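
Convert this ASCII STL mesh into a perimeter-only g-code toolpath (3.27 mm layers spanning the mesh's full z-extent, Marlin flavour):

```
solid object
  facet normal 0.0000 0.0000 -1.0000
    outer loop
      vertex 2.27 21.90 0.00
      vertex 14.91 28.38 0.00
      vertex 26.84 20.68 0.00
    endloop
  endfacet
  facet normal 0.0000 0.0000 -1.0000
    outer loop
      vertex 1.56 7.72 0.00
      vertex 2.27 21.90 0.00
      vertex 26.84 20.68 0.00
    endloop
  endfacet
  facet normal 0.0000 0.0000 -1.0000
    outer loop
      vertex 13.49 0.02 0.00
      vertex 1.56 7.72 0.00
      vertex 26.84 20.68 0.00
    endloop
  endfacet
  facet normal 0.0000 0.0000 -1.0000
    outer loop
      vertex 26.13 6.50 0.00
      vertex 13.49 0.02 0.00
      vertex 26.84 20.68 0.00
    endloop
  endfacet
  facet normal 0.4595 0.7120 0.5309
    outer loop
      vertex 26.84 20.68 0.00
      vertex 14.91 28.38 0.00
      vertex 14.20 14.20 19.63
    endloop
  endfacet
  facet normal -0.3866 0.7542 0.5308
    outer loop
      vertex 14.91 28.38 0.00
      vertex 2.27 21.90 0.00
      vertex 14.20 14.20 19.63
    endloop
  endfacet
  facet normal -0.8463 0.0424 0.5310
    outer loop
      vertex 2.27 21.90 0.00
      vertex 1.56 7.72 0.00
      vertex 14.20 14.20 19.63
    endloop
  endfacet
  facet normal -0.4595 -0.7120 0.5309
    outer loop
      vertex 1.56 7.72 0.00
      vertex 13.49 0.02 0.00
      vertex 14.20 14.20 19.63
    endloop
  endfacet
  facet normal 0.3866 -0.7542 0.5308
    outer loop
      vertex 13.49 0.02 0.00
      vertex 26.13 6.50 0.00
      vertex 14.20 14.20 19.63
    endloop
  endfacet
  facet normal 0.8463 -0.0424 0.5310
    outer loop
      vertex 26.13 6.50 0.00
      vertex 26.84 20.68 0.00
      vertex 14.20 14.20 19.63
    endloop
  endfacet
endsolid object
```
; perimeter-only toolpath
G21 ; units = mm
G90 ; absolute positioning
G28 ; home
; layer 1
G0 Z3.27
G0 X24.73 Y19.60
G1 X14.79 Y26.02
G1 X4.26 Y20.62
G1 X3.67 Y8.80
G1 X13.61 Y2.38
G1 X24.14 Y7.78
G1 X24.73 Y19.60
; layer 2
G0 Z6.54
G0 X22.63 Y18.52
G1 X14.67 Y23.65
G1 X6.25 Y19.33
G1 X5.77 Y9.88
G1 X13.73 Y4.75
G1 X22.15 Y9.07
G1 X22.63 Y18.52
; layer 3
G0 Z9.81
G0 X20.52 Y17.44
G1 X14.55 Y21.29
G1 X8.23 Y18.05
G1 X7.88 Y10.96
G1 X13.84 Y7.11
G1 X20.16 Y10.35
G1 X20.52 Y17.44
; layer 4
G0 Z13.09
G0 X18.41 Y16.36
G1 X14.44 Y18.93
G1 X10.22 Y16.77
G1 X9.99 Y12.04
G1 X13.96 Y9.47
G1 X18.18 Y11.63
G1 X18.41 Y16.36
; layer 5
G0 Z16.36
G0 X16.31 Y15.28
G1 X14.32 Y16.56
G1 X12.21 Y15.48
G1 X12.09 Y13.12
G1 X14.08 Y11.84
G1 X16.19 Y12.92
G1 X16.31 Y15.28
M2 ; end

The solid is a regular 6-sided pyramid, base circumscribed radius ≈ 14.2 mm, apex at z ≈ 19.6 mm. Slicing at Δz = 3.27 mm — 6 equal slices spanning the solid's height, so layer i sits at z = i·h/6 — gives 5 non-empty perimeters. Each is a 6-segment closed polygon; G0 lifts to the layer z and rapids to the start vertex, then G1 traces the edges. The cross-section shrinks linearly with z (the slice at the apex is degenerate and omitted).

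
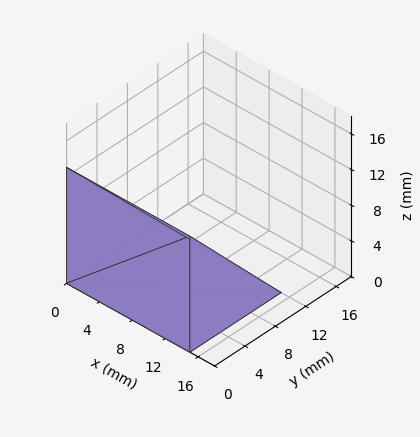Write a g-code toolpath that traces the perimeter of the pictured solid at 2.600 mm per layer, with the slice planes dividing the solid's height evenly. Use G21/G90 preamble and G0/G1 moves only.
Reading the render: the shape is a wedge (ramp): 15 × 12 mm base, rising to 13 mm along the y=0 edge and sloping linearly to z=0 at y=12 (dimensions read to the nearest mm from the axis ticks). For the g-code, the solid's height is divided into equal slices at the stated Δz and each level perimeter traced with G1 moves after a G0 lift.

; perimeter-only toolpath
G21 ; units = mm
G90 ; absolute positioning
G28 ; home
; layer 1
G0 Z2.600
G0 X0.000 Y0.000
G1 X15.000 Y0.000
G1 X15.000 Y9.600
G1 X0.000 Y9.600
G1 X0.000 Y0.000
; layer 2
G0 Z5.200
G0 X0.000 Y0.000
G1 X15.000 Y0.000
G1 X15.000 Y7.200
G1 X0.000 Y7.200
G1 X0.000 Y0.000
; layer 3
G0 Z7.800
G0 X0.000 Y0.000
G1 X15.000 Y0.000
G1 X15.000 Y4.800
G1 X0.000 Y4.800
G1 X0.000 Y0.000
; layer 4
G0 Z10.400
G0 X0.000 Y0.000
G1 X15.000 Y0.000
G1 X15.000 Y2.400
G1 X0.000 Y2.400
G1 X0.000 Y0.000
M2 ; end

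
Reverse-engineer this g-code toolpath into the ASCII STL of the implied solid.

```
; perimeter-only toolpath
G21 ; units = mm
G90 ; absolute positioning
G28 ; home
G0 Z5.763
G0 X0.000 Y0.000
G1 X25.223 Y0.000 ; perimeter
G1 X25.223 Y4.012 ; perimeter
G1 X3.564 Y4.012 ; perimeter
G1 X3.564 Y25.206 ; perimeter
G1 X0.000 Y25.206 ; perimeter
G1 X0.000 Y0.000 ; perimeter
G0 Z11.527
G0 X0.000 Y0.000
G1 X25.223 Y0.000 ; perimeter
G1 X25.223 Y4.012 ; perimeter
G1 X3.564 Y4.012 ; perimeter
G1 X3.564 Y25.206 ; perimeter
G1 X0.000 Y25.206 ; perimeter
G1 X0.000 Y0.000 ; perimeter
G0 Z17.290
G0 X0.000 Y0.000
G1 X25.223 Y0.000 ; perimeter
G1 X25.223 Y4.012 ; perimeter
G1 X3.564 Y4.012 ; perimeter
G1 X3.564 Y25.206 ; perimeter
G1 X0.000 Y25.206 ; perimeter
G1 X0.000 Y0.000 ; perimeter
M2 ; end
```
solid part
  facet normal 0.0000 0.0000 -1.0000
    outer loop
      vertex 25.223 4.012 0.000
      vertex 25.223 0.000 0.000
      vertex 0.000 0.000 0.000
    endloop
  endfacet
  facet normal 0.0000 0.0000 -1.0000
    outer loop
      vertex 3.564 4.012 0.000
      vertex 25.223 4.012 0.000
      vertex 0.000 0.000 0.000
    endloop
  endfacet
  facet normal 0.0000 0.0000 -1.0000
    outer loop
      vertex 3.564 25.206 0.000
      vertex 3.564 4.012 0.000
      vertex 0.000 0.000 0.000
    endloop
  endfacet
  facet normal 0.0000 0.0000 -1.0000
    outer loop
      vertex 0.000 25.206 0.000
      vertex 3.564 25.206 0.000
      vertex 0.000 0.000 0.000
    endloop
  endfacet
  facet normal 0.0000 0.0000 1.0000
    outer loop
      vertex 0.000 0.000 17.290
      vertex 25.223 0.000 17.290
      vertex 25.223 4.012 17.290
    endloop
  endfacet
  facet normal 0.0000 0.0000 1.0000
    outer loop
      vertex 0.000 0.000 17.290
      vertex 25.223 4.012 17.290
      vertex 3.564 4.012 17.290
    endloop
  endfacet
  facet normal 0.0000 0.0000 1.0000
    outer loop
      vertex 0.000 0.000 17.290
      vertex 3.564 4.012 17.290
      vertex 3.564 25.206 17.290
    endloop
  endfacet
  facet normal 0.0000 0.0000 1.0000
    outer loop
      vertex 0.000 0.000 17.290
      vertex 3.564 25.206 17.290
      vertex 0.000 25.206 17.290
    endloop
  endfacet
  facet normal 0.0000 -1.0000 0.0000
    outer loop
      vertex 0.000 0.000 0.000
      vertex 25.223 0.000 0.000
      vertex 25.223 0.000 17.290
    endloop
  endfacet
  facet normal 0.0000 -1.0000 0.0000
    outer loop
      vertex 0.000 0.000 0.000
      vertex 25.223 0.000 17.290
      vertex 0.000 0.000 17.290
    endloop
  endfacet
  facet normal 1.0000 0.0000 0.0000
    outer loop
      vertex 25.223 0.000 0.000
      vertex 25.223 4.012 0.000
      vertex 25.223 4.012 17.290
    endloop
  endfacet
  facet normal 1.0000 0.0000 0.0000
    outer loop
      vertex 25.223 0.000 0.000
      vertex 25.223 4.012 17.290
      vertex 25.223 0.000 17.290
    endloop
  endfacet
  facet normal 0.0000 1.0000 0.0000
    outer loop
      vertex 25.223 4.012 0.000
      vertex 3.564 4.012 0.000
      vertex 3.564 4.012 17.290
    endloop
  endfacet
  facet normal 0.0000 1.0000 0.0000
    outer loop
      vertex 25.223 4.012 0.000
      vertex 3.564 4.012 17.290
      vertex 25.223 4.012 17.290
    endloop
  endfacet
  facet normal 1.0000 0.0000 0.0000
    outer loop
      vertex 3.564 4.012 0.000
      vertex 3.564 25.206 0.000
      vertex 3.564 25.206 17.290
    endloop
  endfacet
  facet normal 1.0000 0.0000 0.0000
    outer loop
      vertex 3.564 4.012 0.000
      vertex 3.564 25.206 17.290
      vertex 3.564 4.012 17.290
    endloop
  endfacet
  facet normal 0.0000 1.0000 0.0000
    outer loop
      vertex 3.564 25.206 0.000
      vertex 0.000 25.206 0.000
      vertex 0.000 25.206 17.290
    endloop
  endfacet
  facet normal 0.0000 1.0000 0.0000
    outer loop
      vertex 3.564 25.206 0.000
      vertex 0.000 25.206 17.290
      vertex 3.564 25.206 17.290
    endloop
  endfacet
  facet normal -1.0000 0.0000 0.0000
    outer loop
      vertex 0.000 25.206 0.000
      vertex 0.000 0.000 0.000
      vertex 0.000 0.000 17.290
    endloop
  endfacet
  facet normal -1.0000 0.0000 0.0000
    outer loop
      vertex 0.000 25.206 0.000
      vertex 0.000 0.000 17.290
      vertex 0.000 25.206 17.290
    endloop
  endfacet
endsolid part

The G0 Z moves step by Δz≈5.763 mm. Every layer's G1 loop is the same polygon, so the solid is a straight extrusion of it from z=0 to z≈17.3. Closing with flat bottom and top caps and triangulating gives 20 facets — an L-shaped prism: outer 25.2 × 25.2 mm, arm thicknesses ≈ 4.01 mm (horizontal) and 3.56 mm (vertical), extruded 17.3 mm in z.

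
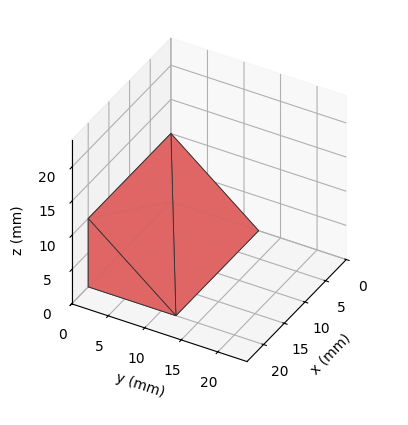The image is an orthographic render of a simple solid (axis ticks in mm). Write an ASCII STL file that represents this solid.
Reading the render: the shape is a wedge (ramp): 20 × 12 mm base, rising to 10 mm along the y=0 edge and sloping linearly to z=0 at y=12 (dimensions read to the nearest mm from the axis ticks). For the STL, each face is triangulated and given an outward normal.

solid part
  facet normal 0.0000 0.0000 -1.0000
    outer loop
      vertex 20.0 12.0 0.0
      vertex 20.0 0.0 0.0
      vertex 0.0 0.0 0.0
    endloop
  endfacet
  facet normal 0.0000 0.0000 -1.0000
    outer loop
      vertex 0.0 12.0 0.0
      vertex 20.0 12.0 0.0
      vertex 0.0 0.0 0.0
    endloop
  endfacet
  facet normal 0.0000 -1.0000 0.0000
    outer loop
      vertex 0.0 0.0 0.0
      vertex 20.0 0.0 0.0
      vertex 20.0 0.0 10.0
    endloop
  endfacet
  facet normal 0.0000 -1.0000 0.0000
    outer loop
      vertex 0.0 0.0 0.0
      vertex 20.0 0.0 10.0
      vertex 0.0 0.0 10.0
    endloop
  endfacet
  facet normal 0.0000 0.6402 0.7682
    outer loop
      vertex 0.0 0.0 10.0
      vertex 20.0 0.0 10.0
      vertex 20.0 12.0 0.0
    endloop
  endfacet
  facet normal 0.0000 0.6402 0.7682
    outer loop
      vertex 0.0 0.0 10.0
      vertex 20.0 12.0 0.0
      vertex 0.0 12.0 0.0
    endloop
  endfacet
  facet normal -1.0000 0.0000 0.0000
    outer loop
      vertex 0.0 0.0 10.0
      vertex 0.0 12.0 0.0
      vertex 0.0 0.0 0.0
    endloop
  endfacet
  facet normal 1.0000 0.0000 0.0000
    outer loop
      vertex 20.0 0.0 0.0
      vertex 20.0 12.0 0.0
      vertex 20.0 0.0 10.0
    endloop
  endfacet
endsolid part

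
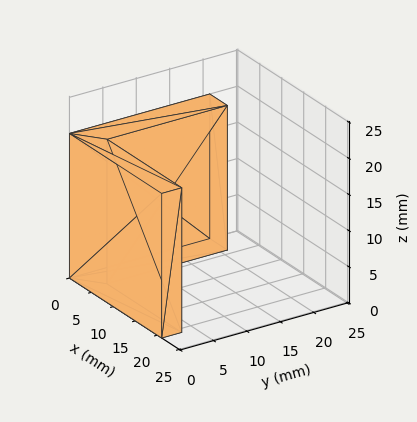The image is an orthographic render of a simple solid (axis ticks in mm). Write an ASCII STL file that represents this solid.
Reading the render: the shape is an L-shaped prism: outer 21 × 21 mm, arm thicknesses ≈ 3 mm (horizontal) and 4 mm (vertical), extruded 20 mm in z (dimensions read to the nearest mm from the axis ticks). For the STL, each face is triangulated and given an outward normal.

solid part
  facet normal 0.0000 0.0000 -1.0000
    outer loop
      vertex 21.0 3.0 0.0
      vertex 21.0 0.0 0.0
      vertex 0.0 0.0 0.0
    endloop
  endfacet
  facet normal 0.0000 0.0000 -1.0000
    outer loop
      vertex 4.0 3.0 0.0
      vertex 21.0 3.0 0.0
      vertex 0.0 0.0 0.0
    endloop
  endfacet
  facet normal 0.0000 0.0000 -1.0000
    outer loop
      vertex 4.0 21.0 0.0
      vertex 4.0 3.0 0.0
      vertex 0.0 0.0 0.0
    endloop
  endfacet
  facet normal 0.0000 0.0000 -1.0000
    outer loop
      vertex 0.0 21.0 0.0
      vertex 4.0 21.0 0.0
      vertex 0.0 0.0 0.0
    endloop
  endfacet
  facet normal 0.0000 0.0000 1.0000
    outer loop
      vertex 0.0 0.0 20.0
      vertex 21.0 0.0 20.0
      vertex 21.0 3.0 20.0
    endloop
  endfacet
  facet normal 0.0000 0.0000 1.0000
    outer loop
      vertex 0.0 0.0 20.0
      vertex 21.0 3.0 20.0
      vertex 4.0 3.0 20.0
    endloop
  endfacet
  facet normal 0.0000 0.0000 1.0000
    outer loop
      vertex 0.0 0.0 20.0
      vertex 4.0 3.0 20.0
      vertex 4.0 21.0 20.0
    endloop
  endfacet
  facet normal 0.0000 0.0000 1.0000
    outer loop
      vertex 0.0 0.0 20.0
      vertex 4.0 21.0 20.0
      vertex 0.0 21.0 20.0
    endloop
  endfacet
  facet normal 0.0000 -1.0000 0.0000
    outer loop
      vertex 0.0 0.0 0.0
      vertex 21.0 0.0 0.0
      vertex 21.0 0.0 20.0
    endloop
  endfacet
  facet normal 0.0000 -1.0000 0.0000
    outer loop
      vertex 0.0 0.0 0.0
      vertex 21.0 0.0 20.0
      vertex 0.0 0.0 20.0
    endloop
  endfacet
  facet normal 1.0000 0.0000 0.0000
    outer loop
      vertex 21.0 0.0 0.0
      vertex 21.0 3.0 0.0
      vertex 21.0 3.0 20.0
    endloop
  endfacet
  facet normal 1.0000 0.0000 0.0000
    outer loop
      vertex 21.0 0.0 0.0
      vertex 21.0 3.0 20.0
      vertex 21.0 0.0 20.0
    endloop
  endfacet
  facet normal 0.0000 1.0000 0.0000
    outer loop
      vertex 21.0 3.0 0.0
      vertex 4.0 3.0 0.0
      vertex 4.0 3.0 20.0
    endloop
  endfacet
  facet normal 0.0000 1.0000 0.0000
    outer loop
      vertex 21.0 3.0 0.0
      vertex 4.0 3.0 20.0
      vertex 21.0 3.0 20.0
    endloop
  endfacet
  facet normal 1.0000 0.0000 0.0000
    outer loop
      vertex 4.0 3.0 0.0
      vertex 4.0 21.0 0.0
      vertex 4.0 21.0 20.0
    endloop
  endfacet
  facet normal 1.0000 0.0000 0.0000
    outer loop
      vertex 4.0 3.0 0.0
      vertex 4.0 21.0 20.0
      vertex 4.0 3.0 20.0
    endloop
  endfacet
  facet normal 0.0000 1.0000 0.0000
    outer loop
      vertex 4.0 21.0 0.0
      vertex 0.0 21.0 0.0
      vertex 0.0 21.0 20.0
    endloop
  endfacet
  facet normal 0.0000 1.0000 0.0000
    outer loop
      vertex 4.0 21.0 0.0
      vertex 0.0 21.0 20.0
      vertex 4.0 21.0 20.0
    endloop
  endfacet
  facet normal -1.0000 0.0000 0.0000
    outer loop
      vertex 0.0 21.0 0.0
      vertex 0.0 0.0 0.0
      vertex 0.0 0.0 20.0
    endloop
  endfacet
  facet normal -1.0000 0.0000 0.0000
    outer loop
      vertex 0.0 21.0 0.0
      vertex 0.0 0.0 20.0
      vertex 0.0 21.0 20.0
    endloop
  endfacet
endsolid part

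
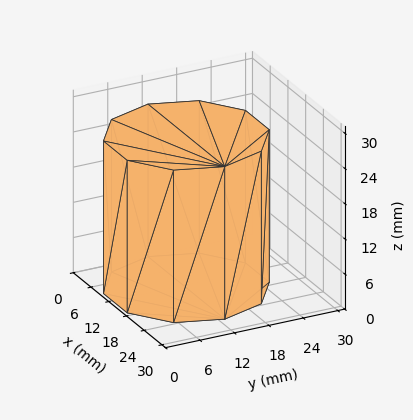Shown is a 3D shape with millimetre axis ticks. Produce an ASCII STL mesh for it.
Reading the render: the shape is a regular 10-sided prism (a cylinder approximated with 10 flat sides), circumscribed radius ≈ 13 mm, height ≈ 26 mm (dimensions read to the nearest mm from the axis ticks). For the STL, each face is triangulated and given an outward normal.

solid part
  facet normal 0.0000 0.0000 -1.0000
    outer loop
      vertex 17.017 25.364 0.000
      vertex 23.517 20.641 0.000
      vertex 26.000 13.000 0.000
    endloop
  endfacet
  facet normal 0.0000 0.0000 -1.0000
    outer loop
      vertex 8.983 25.364 0.000
      vertex 17.017 25.364 0.000
      vertex 26.000 13.000 0.000
    endloop
  endfacet
  facet normal 0.0000 0.0000 -1.0000
    outer loop
      vertex 2.483 20.641 0.000
      vertex 8.983 25.364 0.000
      vertex 26.000 13.000 0.000
    endloop
  endfacet
  facet normal 0.0000 0.0000 -1.0000
    outer loop
      vertex 0.000 13.000 0.000
      vertex 2.483 20.641 0.000
      vertex 26.000 13.000 0.000
    endloop
  endfacet
  facet normal 0.0000 0.0000 -1.0000
    outer loop
      vertex 2.483 5.359 0.000
      vertex 0.000 13.000 0.000
      vertex 26.000 13.000 0.000
    endloop
  endfacet
  facet normal 0.0000 0.0000 -1.0000
    outer loop
      vertex 8.983 0.636 0.000
      vertex 2.483 5.359 0.000
      vertex 26.000 13.000 0.000
    endloop
  endfacet
  facet normal 0.0000 0.0000 -1.0000
    outer loop
      vertex 17.017 0.636 0.000
      vertex 8.983 0.636 0.000
      vertex 26.000 13.000 0.000
    endloop
  endfacet
  facet normal 0.0000 0.0000 -1.0000
    outer loop
      vertex 23.517 5.359 0.000
      vertex 17.017 0.636 0.000
      vertex 26.000 13.000 0.000
    endloop
  endfacet
  facet normal 0.0000 0.0000 1.0000
    outer loop
      vertex 26.000 13.000 26.000
      vertex 23.517 20.641 26.000
      vertex 17.017 25.364 26.000
    endloop
  endfacet
  facet normal 0.0000 0.0000 1.0000
    outer loop
      vertex 26.000 13.000 26.000
      vertex 17.017 25.364 26.000
      vertex 8.983 25.364 26.000
    endloop
  endfacet
  facet normal 0.0000 0.0000 1.0000
    outer loop
      vertex 26.000 13.000 26.000
      vertex 8.983 25.364 26.000
      vertex 2.483 20.641 26.000
    endloop
  endfacet
  facet normal 0.0000 0.0000 1.0000
    outer loop
      vertex 26.000 13.000 26.000
      vertex 2.483 20.641 26.000
      vertex 0.000 13.000 26.000
    endloop
  endfacet
  facet normal 0.0000 0.0000 1.0000
    outer loop
      vertex 26.000 13.000 26.000
      vertex 0.000 13.000 26.000
      vertex 2.483 5.359 26.000
    endloop
  endfacet
  facet normal 0.0000 0.0000 1.0000
    outer loop
      vertex 26.000 13.000 26.000
      vertex 2.483 5.359 26.000
      vertex 8.983 0.636 26.000
    endloop
  endfacet
  facet normal 0.0000 0.0000 1.0000
    outer loop
      vertex 26.000 13.000 26.000
      vertex 8.983 0.636 26.000
      vertex 17.017 0.636 26.000
    endloop
  endfacet
  facet normal 0.0000 0.0000 1.0000
    outer loop
      vertex 26.000 13.000 26.000
      vertex 17.017 0.636 26.000
      vertex 23.517 5.359 26.000
    endloop
  endfacet
  facet normal 0.9510 0.3090 0.0000
    outer loop
      vertex 26.000 13.000 0.000
      vertex 23.517 20.641 0.000
      vertex 23.517 20.641 26.000
    endloop
  endfacet
  facet normal 0.9510 0.3090 0.0000
    outer loop
      vertex 26.000 13.000 0.000
      vertex 23.517 20.641 26.000
      vertex 26.000 13.000 26.000
    endloop
  endfacet
  facet normal 0.5878 0.8090 0.0000
    outer loop
      vertex 23.517 20.641 0.000
      vertex 17.017 25.364 0.000
      vertex 17.017 25.364 26.000
    endloop
  endfacet
  facet normal 0.5878 0.8090 0.0000
    outer loop
      vertex 23.517 20.641 0.000
      vertex 17.017 25.364 26.000
      vertex 23.517 20.641 26.000
    endloop
  endfacet
  facet normal 0.0000 1.0000 0.0000
    outer loop
      vertex 17.017 25.364 0.000
      vertex 8.983 25.364 0.000
      vertex 8.983 25.364 26.000
    endloop
  endfacet
  facet normal 0.0000 1.0000 0.0000
    outer loop
      vertex 17.017 25.364 0.000
      vertex 8.983 25.364 26.000
      vertex 17.017 25.364 26.000
    endloop
  endfacet
  facet normal -0.5878 0.8090 0.0000
    outer loop
      vertex 8.983 25.364 0.000
      vertex 2.483 20.641 0.000
      vertex 2.483 20.641 26.000
    endloop
  endfacet
  facet normal -0.5878 0.8090 0.0000
    outer loop
      vertex 8.983 25.364 0.000
      vertex 2.483 20.641 26.000
      vertex 8.983 25.364 26.000
    endloop
  endfacet
  facet normal -0.9510 0.3090 0.0000
    outer loop
      vertex 2.483 20.641 0.000
      vertex 0.000 13.000 0.000
      vertex 0.000 13.000 26.000
    endloop
  endfacet
  facet normal -0.9510 0.3090 0.0000
    outer loop
      vertex 2.483 20.641 0.000
      vertex 0.000 13.000 26.000
      vertex 2.483 20.641 26.000
    endloop
  endfacet
  facet normal -0.9510 -0.3090 0.0000
    outer loop
      vertex 0.000 13.000 0.000
      vertex 2.483 5.359 0.000
      vertex 2.483 5.359 26.000
    endloop
  endfacet
  facet normal -0.9510 -0.3090 0.0000
    outer loop
      vertex 0.000 13.000 0.000
      vertex 2.483 5.359 26.000
      vertex 0.000 13.000 26.000
    endloop
  endfacet
  facet normal -0.5878 -0.8090 0.0000
    outer loop
      vertex 2.483 5.359 0.000
      vertex 8.983 0.636 0.000
      vertex 8.983 0.636 26.000
    endloop
  endfacet
  facet normal -0.5878 -0.8090 0.0000
    outer loop
      vertex 2.483 5.359 0.000
      vertex 8.983 0.636 26.000
      vertex 2.483 5.359 26.000
    endloop
  endfacet
  facet normal 0.0000 -1.0000 0.0000
    outer loop
      vertex 8.983 0.636 0.000
      vertex 17.017 0.636 0.000
      vertex 17.017 0.636 26.000
    endloop
  endfacet
  facet normal 0.0000 -1.0000 0.0000
    outer loop
      vertex 8.983 0.636 0.000
      vertex 17.017 0.636 26.000
      vertex 8.983 0.636 26.000
    endloop
  endfacet
  facet normal 0.5878 -0.8090 0.0000
    outer loop
      vertex 17.017 0.636 0.000
      vertex 23.517 5.359 0.000
      vertex 23.517 5.359 26.000
    endloop
  endfacet
  facet normal 0.5878 -0.8090 0.0000
    outer loop
      vertex 17.017 0.636 0.000
      vertex 23.517 5.359 26.000
      vertex 17.017 0.636 26.000
    endloop
  endfacet
  facet normal 0.9510 -0.3090 0.0000
    outer loop
      vertex 23.517 5.359 0.000
      vertex 26.000 13.000 0.000
      vertex 26.000 13.000 26.000
    endloop
  endfacet
  facet normal 0.9510 -0.3090 0.0000
    outer loop
      vertex 23.517 5.359 0.000
      vertex 26.000 13.000 26.000
      vertex 23.517 5.359 26.000
    endloop
  endfacet
endsolid part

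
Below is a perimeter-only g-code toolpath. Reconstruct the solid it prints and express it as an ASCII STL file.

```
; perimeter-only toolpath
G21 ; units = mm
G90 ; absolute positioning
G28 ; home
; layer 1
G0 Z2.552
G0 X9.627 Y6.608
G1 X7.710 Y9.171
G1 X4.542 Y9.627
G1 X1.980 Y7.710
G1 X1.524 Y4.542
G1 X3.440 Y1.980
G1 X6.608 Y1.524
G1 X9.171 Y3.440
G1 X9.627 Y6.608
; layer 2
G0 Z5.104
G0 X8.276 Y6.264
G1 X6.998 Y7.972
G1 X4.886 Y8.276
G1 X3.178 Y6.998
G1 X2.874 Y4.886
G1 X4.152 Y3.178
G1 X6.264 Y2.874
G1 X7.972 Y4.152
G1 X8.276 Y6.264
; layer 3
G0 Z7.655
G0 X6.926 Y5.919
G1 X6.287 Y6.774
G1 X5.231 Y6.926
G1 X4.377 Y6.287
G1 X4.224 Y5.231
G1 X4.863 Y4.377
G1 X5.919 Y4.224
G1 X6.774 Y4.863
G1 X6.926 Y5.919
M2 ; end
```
solid part
  facet normal 0.0000 0.0000 -1.0000
    outer loop
      vertex 4.198 10.977 0.000
      vertex 8.422 10.369 0.000
      vertex 10.977 6.952 0.000
    endloop
  endfacet
  facet normal 0.0000 0.0000 -1.0000
    outer loop
      vertex 0.781 8.422 0.000
      vertex 4.198 10.977 0.000
      vertex 10.977 6.952 0.000
    endloop
  endfacet
  facet normal 0.0000 0.0000 -1.0000
    outer loop
      vertex 0.173 4.198 0.000
      vertex 0.781 8.422 0.000
      vertex 10.977 6.952 0.000
    endloop
  endfacet
  facet normal 0.0000 0.0000 -1.0000
    outer loop
      vertex 2.728 0.781 0.000
      vertex 0.173 4.198 0.000
      vertex 10.977 6.952 0.000
    endloop
  endfacet
  facet normal 0.0000 0.0000 -1.0000
    outer loop
      vertex 6.952 0.173 0.000
      vertex 2.728 0.781 0.000
      vertex 10.977 6.952 0.000
    endloop
  endfacet
  facet normal 0.0000 0.0000 -1.0000
    outer loop
      vertex 10.369 2.728 0.000
      vertex 6.952 0.173 0.000
      vertex 10.977 6.952 0.000
    endloop
  endfacet
  facet normal 0.7150 0.5346 0.4505
    outer loop
      vertex 10.977 6.952 0.000
      vertex 8.422 10.369 0.000
      vertex 5.575 5.575 10.207
    endloop
  endfacet
  facet normal 0.1272 0.8837 0.4505
    outer loop
      vertex 8.422 10.369 0.000
      vertex 4.198 10.977 0.000
      vertex 5.575 5.575 10.207
    endloop
  endfacet
  facet normal -0.5346 0.7150 0.4505
    outer loop
      vertex 4.198 10.977 0.000
      vertex 0.781 8.422 0.000
      vertex 5.575 5.575 10.207
    endloop
  endfacet
  facet normal -0.8837 0.1272 0.4505
    outer loop
      vertex 0.781 8.422 0.000
      vertex 0.173 4.198 0.000
      vertex 5.575 5.575 10.207
    endloop
  endfacet
  facet normal -0.7150 -0.5346 0.4505
    outer loop
      vertex 0.173 4.198 0.000
      vertex 2.728 0.781 0.000
      vertex 5.575 5.575 10.207
    endloop
  endfacet
  facet normal -0.1272 -0.8837 0.4505
    outer loop
      vertex 2.728 0.781 0.000
      vertex 6.952 0.173 0.000
      vertex 5.575 5.575 10.207
    endloop
  endfacet
  facet normal 0.5346 -0.7150 0.4505
    outer loop
      vertex 6.952 0.173 0.000
      vertex 10.369 2.728 0.000
      vertex 5.575 5.575 10.207
    endloop
  endfacet
  facet normal 0.8837 -0.1272 0.4505
    outer loop
      vertex 10.369 2.728 0.000
      vertex 10.977 6.952 0.000
      vertex 5.575 5.575 10.207
    endloop
  endfacet
endsolid part

The G0 Z moves step by Δz≈2.552 mm. The G1 loops shrink linearly with z, so the solid tapers from its base footprint up to z≈10.2. Closing with a flat bottom cap and the tapered top and triangulating gives 14 facets — a regular 8-sided pyramid, base circumscribed radius ≈ 5.58 mm, apex at z ≈ 10.2 mm.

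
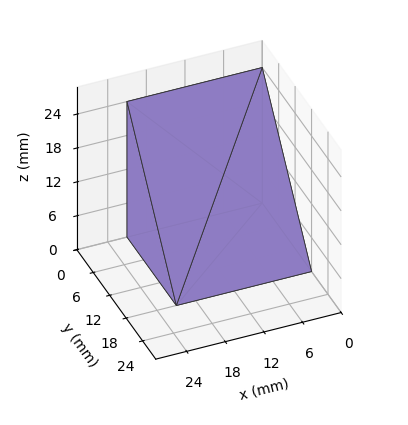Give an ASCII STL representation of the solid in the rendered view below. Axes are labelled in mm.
Reading the render: the shape is a wedge (ramp): 21 × 18 mm base, rising to 24 mm along the y=0 edge and sloping linearly to z=0 at y=18 (dimensions read to the nearest mm from the axis ticks). For the STL, each face is triangulated and given an outward normal.

solid part
  facet normal 0.0000 0.0000 -1.0000
    outer loop
      vertex 21.00 18.00 0.00
      vertex 21.00 0.00 0.00
      vertex 0.00 0.00 0.00
    endloop
  endfacet
  facet normal 0.0000 0.0000 -1.0000
    outer loop
      vertex 0.00 18.00 0.00
      vertex 21.00 18.00 0.00
      vertex 0.00 0.00 0.00
    endloop
  endfacet
  facet normal 0.0000 -1.0000 0.0000
    outer loop
      vertex 0.00 0.00 0.00
      vertex 21.00 0.00 0.00
      vertex 21.00 0.00 24.00
    endloop
  endfacet
  facet normal 0.0000 -1.0000 0.0000
    outer loop
      vertex 0.00 0.00 0.00
      vertex 21.00 0.00 24.00
      vertex 0.00 0.00 24.00
    endloop
  endfacet
  facet normal 0.0000 0.8000 0.6000
    outer loop
      vertex 0.00 0.00 24.00
      vertex 21.00 0.00 24.00
      vertex 21.00 18.00 0.00
    endloop
  endfacet
  facet normal 0.0000 0.8000 0.6000
    outer loop
      vertex 0.00 0.00 24.00
      vertex 21.00 18.00 0.00
      vertex 0.00 18.00 0.00
    endloop
  endfacet
  facet normal -1.0000 0.0000 0.0000
    outer loop
      vertex 0.00 0.00 24.00
      vertex 0.00 18.00 0.00
      vertex 0.00 0.00 0.00
    endloop
  endfacet
  facet normal 1.0000 0.0000 0.0000
    outer loop
      vertex 21.00 0.00 0.00
      vertex 21.00 18.00 0.00
      vertex 21.00 0.00 24.00
    endloop
  endfacet
endsolid part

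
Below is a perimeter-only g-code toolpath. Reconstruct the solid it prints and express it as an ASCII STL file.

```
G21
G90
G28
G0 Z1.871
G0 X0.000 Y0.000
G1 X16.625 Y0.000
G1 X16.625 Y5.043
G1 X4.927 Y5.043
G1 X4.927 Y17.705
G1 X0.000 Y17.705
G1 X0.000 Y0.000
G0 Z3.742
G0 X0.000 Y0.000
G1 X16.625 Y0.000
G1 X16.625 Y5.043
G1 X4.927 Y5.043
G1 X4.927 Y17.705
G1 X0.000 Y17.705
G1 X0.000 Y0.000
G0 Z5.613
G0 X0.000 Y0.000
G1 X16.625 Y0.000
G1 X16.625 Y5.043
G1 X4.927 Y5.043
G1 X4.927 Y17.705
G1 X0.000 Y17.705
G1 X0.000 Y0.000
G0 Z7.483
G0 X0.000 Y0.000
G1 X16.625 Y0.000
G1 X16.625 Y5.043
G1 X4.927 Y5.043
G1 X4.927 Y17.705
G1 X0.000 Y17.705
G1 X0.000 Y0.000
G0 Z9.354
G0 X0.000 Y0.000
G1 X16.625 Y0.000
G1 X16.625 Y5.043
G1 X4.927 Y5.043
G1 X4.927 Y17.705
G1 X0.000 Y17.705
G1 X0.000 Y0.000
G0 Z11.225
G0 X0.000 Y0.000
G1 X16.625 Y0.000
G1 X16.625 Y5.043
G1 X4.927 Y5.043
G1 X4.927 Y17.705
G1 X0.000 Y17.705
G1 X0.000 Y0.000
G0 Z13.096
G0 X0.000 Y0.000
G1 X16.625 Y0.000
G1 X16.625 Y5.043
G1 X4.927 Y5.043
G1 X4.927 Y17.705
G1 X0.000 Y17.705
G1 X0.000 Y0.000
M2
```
solid part
  facet normal 0.0000 0.0000 -1.0000
    outer loop
      vertex 16.625 5.043 0.000
      vertex 16.625 0.000 0.000
      vertex 0.000 0.000 0.000
    endloop
  endfacet
  facet normal 0.0000 0.0000 -1.0000
    outer loop
      vertex 4.927 5.043 0.000
      vertex 16.625 5.043 0.000
      vertex 0.000 0.000 0.000
    endloop
  endfacet
  facet normal 0.0000 0.0000 -1.0000
    outer loop
      vertex 4.927 17.705 0.000
      vertex 4.927 5.043 0.000
      vertex 0.000 0.000 0.000
    endloop
  endfacet
  facet normal 0.0000 0.0000 -1.0000
    outer loop
      vertex 0.000 17.705 0.000
      vertex 4.927 17.705 0.000
      vertex 0.000 0.000 0.000
    endloop
  endfacet
  facet normal 0.0000 0.0000 1.0000
    outer loop
      vertex 0.000 0.000 13.096
      vertex 16.625 0.000 13.096
      vertex 16.625 5.043 13.096
    endloop
  endfacet
  facet normal 0.0000 0.0000 1.0000
    outer loop
      vertex 0.000 0.000 13.096
      vertex 16.625 5.043 13.096
      vertex 4.927 5.043 13.096
    endloop
  endfacet
  facet normal 0.0000 0.0000 1.0000
    outer loop
      vertex 0.000 0.000 13.096
      vertex 4.927 5.043 13.096
      vertex 4.927 17.705 13.096
    endloop
  endfacet
  facet normal 0.0000 0.0000 1.0000
    outer loop
      vertex 0.000 0.000 13.096
      vertex 4.927 17.705 13.096
      vertex 0.000 17.705 13.096
    endloop
  endfacet
  facet normal 0.0000 -1.0000 0.0000
    outer loop
      vertex 0.000 0.000 0.000
      vertex 16.625 0.000 0.000
      vertex 16.625 0.000 13.096
    endloop
  endfacet
  facet normal 0.0000 -1.0000 0.0000
    outer loop
      vertex 0.000 0.000 0.000
      vertex 16.625 0.000 13.096
      vertex 0.000 0.000 13.096
    endloop
  endfacet
  facet normal 1.0000 0.0000 0.0000
    outer loop
      vertex 16.625 0.000 0.000
      vertex 16.625 5.043 0.000
      vertex 16.625 5.043 13.096
    endloop
  endfacet
  facet normal 1.0000 0.0000 0.0000
    outer loop
      vertex 16.625 0.000 0.000
      vertex 16.625 5.043 13.096
      vertex 16.625 0.000 13.096
    endloop
  endfacet
  facet normal 0.0000 1.0000 0.0000
    outer loop
      vertex 16.625 5.043 0.000
      vertex 4.927 5.043 0.000
      vertex 4.927 5.043 13.096
    endloop
  endfacet
  facet normal 0.0000 1.0000 0.0000
    outer loop
      vertex 16.625 5.043 0.000
      vertex 4.927 5.043 13.096
      vertex 16.625 5.043 13.096
    endloop
  endfacet
  facet normal 1.0000 0.0000 0.0000
    outer loop
      vertex 4.927 5.043 0.000
      vertex 4.927 17.705 0.000
      vertex 4.927 17.705 13.096
    endloop
  endfacet
  facet normal 1.0000 0.0000 0.0000
    outer loop
      vertex 4.927 5.043 0.000
      vertex 4.927 17.705 13.096
      vertex 4.927 5.043 13.096
    endloop
  endfacet
  facet normal 0.0000 1.0000 0.0000
    outer loop
      vertex 4.927 17.705 0.000
      vertex 0.000 17.705 0.000
      vertex 0.000 17.705 13.096
    endloop
  endfacet
  facet normal 0.0000 1.0000 0.0000
    outer loop
      vertex 4.927 17.705 0.000
      vertex 0.000 17.705 13.096
      vertex 4.927 17.705 13.096
    endloop
  endfacet
  facet normal -1.0000 0.0000 0.0000
    outer loop
      vertex 0.000 17.705 0.000
      vertex 0.000 0.000 0.000
      vertex 0.000 0.000 13.096
    endloop
  endfacet
  facet normal -1.0000 0.0000 0.0000
    outer loop
      vertex 0.000 17.705 0.000
      vertex 0.000 0.000 13.096
      vertex 0.000 17.705 13.096
    endloop
  endfacet
endsolid part

The G0 Z moves step by Δz≈1.871 mm. Every layer's G1 loop is the same polygon, so the solid is a straight extrusion of it from z=0 to z≈13.1. Closing with flat bottom and top caps and triangulating gives 20 facets — an L-shaped prism: outer 16.6 × 17.7 mm, arm thicknesses ≈ 5.04 mm (horizontal) and 4.93 mm (vertical), extruded 13.1 mm in z.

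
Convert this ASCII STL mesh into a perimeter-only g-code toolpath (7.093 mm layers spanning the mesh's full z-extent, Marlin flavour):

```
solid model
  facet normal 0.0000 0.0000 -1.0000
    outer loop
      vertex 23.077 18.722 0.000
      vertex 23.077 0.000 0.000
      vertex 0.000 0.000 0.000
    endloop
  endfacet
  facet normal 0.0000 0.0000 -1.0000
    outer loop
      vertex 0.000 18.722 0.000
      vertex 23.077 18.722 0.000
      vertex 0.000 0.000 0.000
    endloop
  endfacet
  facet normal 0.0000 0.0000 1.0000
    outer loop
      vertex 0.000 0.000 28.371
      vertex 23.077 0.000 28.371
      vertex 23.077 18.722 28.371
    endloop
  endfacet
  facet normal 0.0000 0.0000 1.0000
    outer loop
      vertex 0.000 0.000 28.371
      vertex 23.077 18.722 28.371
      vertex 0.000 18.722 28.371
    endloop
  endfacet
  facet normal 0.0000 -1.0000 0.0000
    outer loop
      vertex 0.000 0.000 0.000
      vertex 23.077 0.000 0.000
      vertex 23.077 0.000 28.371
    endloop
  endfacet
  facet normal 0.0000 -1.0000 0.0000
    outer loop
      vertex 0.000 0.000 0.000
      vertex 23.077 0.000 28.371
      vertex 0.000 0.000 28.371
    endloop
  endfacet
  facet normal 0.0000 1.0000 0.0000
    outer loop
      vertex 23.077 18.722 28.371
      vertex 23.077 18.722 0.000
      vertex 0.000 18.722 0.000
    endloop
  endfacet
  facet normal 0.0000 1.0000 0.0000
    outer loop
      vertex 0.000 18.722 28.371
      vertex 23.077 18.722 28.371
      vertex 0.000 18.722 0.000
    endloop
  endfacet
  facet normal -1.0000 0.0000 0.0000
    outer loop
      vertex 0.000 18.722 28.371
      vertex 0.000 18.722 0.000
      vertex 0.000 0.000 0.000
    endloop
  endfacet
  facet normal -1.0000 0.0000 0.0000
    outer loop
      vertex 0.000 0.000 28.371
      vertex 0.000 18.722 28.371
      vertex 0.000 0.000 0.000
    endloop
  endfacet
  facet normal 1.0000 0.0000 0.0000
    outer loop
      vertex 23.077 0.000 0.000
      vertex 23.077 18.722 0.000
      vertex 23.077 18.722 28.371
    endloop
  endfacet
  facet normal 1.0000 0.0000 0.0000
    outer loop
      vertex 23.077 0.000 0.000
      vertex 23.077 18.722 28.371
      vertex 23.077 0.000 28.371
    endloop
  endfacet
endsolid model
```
; perimeter-only toolpath
G21 ; units = mm
G90 ; absolute positioning
G28 ; home
; layer 1
G0 Z7.093
G0 X0.000 Y0.000
G1 X23.077 Y0.000
G1 X23.077 Y18.722
G1 X0.000 Y18.722
G1 X0.000 Y0.000
; layer 2
G0 Z14.185
G0 X0.000 Y0.000
G1 X23.077 Y0.000
G1 X23.077 Y18.722
G1 X0.000 Y18.722
G1 X0.000 Y0.000
; layer 3
G0 Z21.278
G0 X0.000 Y0.000
G1 X23.077 Y0.000
G1 X23.077 Y18.722
G1 X0.000 Y18.722
G1 X0.000 Y0.000
; layer 4
G0 Z28.371
G0 X0.000 Y0.000
G1 X23.077 Y0.000
G1 X23.077 Y18.722
G1 X0.000 Y18.722
G1 X0.000 Y0.000
M2 ; end

The solid is a rectangular box, roughly 23.1 × 18.7 mm footprint and 28.4 mm tall. Slicing at Δz = 7.093 mm — 4 equal slices spanning the solid's height, so layer i sits at z = i·h/4 — gives 4 non-empty perimeters. Each is a 4-segment closed polygon; G0 lifts to the layer z and rapids to the start vertex, then G1 traces the edges.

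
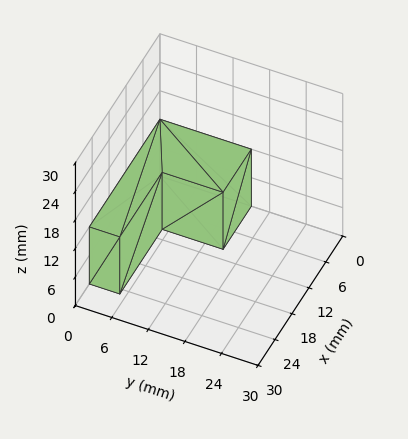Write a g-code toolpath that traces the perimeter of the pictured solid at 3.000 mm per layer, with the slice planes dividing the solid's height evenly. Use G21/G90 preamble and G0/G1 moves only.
Reading the render: the shape is an L-shaped prism: outer 25 × 15 mm, arm thicknesses ≈ 5 mm (horizontal) and 10 mm (vertical), extruded 12 mm in z (dimensions read to the nearest mm from the axis ticks). For the g-code, the solid's height is divided into equal slices at the stated Δz and each level perimeter traced with G1 moves after a G0 lift.

; perimeter-only toolpath
G21 ; units = mm
G90 ; absolute positioning
G28 ; home
; layer 1
G0 Z3.000
G0 X0.000 Y0.000
G1 X25.000 Y0.000
G1 X25.000 Y5.000
G1 X10.000 Y5.000
G1 X10.000 Y15.000
G1 X0.000 Y15.000
G1 X0.000 Y0.000
; layer 2
G0 Z6.000
G0 X0.000 Y0.000
G1 X25.000 Y0.000
G1 X25.000 Y5.000
G1 X10.000 Y5.000
G1 X10.000 Y15.000
G1 X0.000 Y15.000
G1 X0.000 Y0.000
; layer 3
G0 Z9.000
G0 X0.000 Y0.000
G1 X25.000 Y0.000
G1 X25.000 Y5.000
G1 X10.000 Y5.000
G1 X10.000 Y15.000
G1 X0.000 Y15.000
G1 X0.000 Y0.000
; layer 4
G0 Z12.000
G0 X0.000 Y0.000
G1 X25.000 Y0.000
G1 X25.000 Y5.000
G1 X10.000 Y5.000
G1 X10.000 Y15.000
G1 X0.000 Y15.000
G1 X0.000 Y0.000
M2 ; end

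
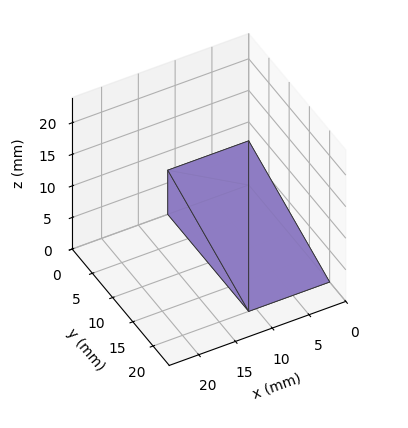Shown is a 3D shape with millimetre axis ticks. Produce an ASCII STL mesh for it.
Reading the render: the shape is a wedge (ramp): 11 × 20 mm base, rising to 7 mm along the y=0 edge and sloping linearly to z=0 at y=20 (dimensions read to the nearest mm from the axis ticks). For the STL, each face is triangulated and given an outward normal.

solid part
  facet normal 0.0000 0.0000 -1.0000
    outer loop
      vertex 11.000 20.000 0.000
      vertex 11.000 0.000 0.000
      vertex 0.000 0.000 0.000
    endloop
  endfacet
  facet normal 0.0000 0.0000 -1.0000
    outer loop
      vertex 0.000 20.000 0.000
      vertex 11.000 20.000 0.000
      vertex 0.000 0.000 0.000
    endloop
  endfacet
  facet normal 0.0000 -1.0000 0.0000
    outer loop
      vertex 0.000 0.000 0.000
      vertex 11.000 0.000 0.000
      vertex 11.000 0.000 7.000
    endloop
  endfacet
  facet normal 0.0000 -1.0000 0.0000
    outer loop
      vertex 0.000 0.000 0.000
      vertex 11.000 0.000 7.000
      vertex 0.000 0.000 7.000
    endloop
  endfacet
  facet normal 0.0000 0.3304 0.9439
    outer loop
      vertex 0.000 0.000 7.000
      vertex 11.000 0.000 7.000
      vertex 11.000 20.000 0.000
    endloop
  endfacet
  facet normal 0.0000 0.3304 0.9439
    outer loop
      vertex 0.000 0.000 7.000
      vertex 11.000 20.000 0.000
      vertex 0.000 20.000 0.000
    endloop
  endfacet
  facet normal -1.0000 0.0000 0.0000
    outer loop
      vertex 0.000 0.000 7.000
      vertex 0.000 20.000 0.000
      vertex 0.000 0.000 0.000
    endloop
  endfacet
  facet normal 1.0000 0.0000 0.0000
    outer loop
      vertex 11.000 0.000 0.000
      vertex 11.000 20.000 0.000
      vertex 11.000 0.000 7.000
    endloop
  endfacet
endsolid part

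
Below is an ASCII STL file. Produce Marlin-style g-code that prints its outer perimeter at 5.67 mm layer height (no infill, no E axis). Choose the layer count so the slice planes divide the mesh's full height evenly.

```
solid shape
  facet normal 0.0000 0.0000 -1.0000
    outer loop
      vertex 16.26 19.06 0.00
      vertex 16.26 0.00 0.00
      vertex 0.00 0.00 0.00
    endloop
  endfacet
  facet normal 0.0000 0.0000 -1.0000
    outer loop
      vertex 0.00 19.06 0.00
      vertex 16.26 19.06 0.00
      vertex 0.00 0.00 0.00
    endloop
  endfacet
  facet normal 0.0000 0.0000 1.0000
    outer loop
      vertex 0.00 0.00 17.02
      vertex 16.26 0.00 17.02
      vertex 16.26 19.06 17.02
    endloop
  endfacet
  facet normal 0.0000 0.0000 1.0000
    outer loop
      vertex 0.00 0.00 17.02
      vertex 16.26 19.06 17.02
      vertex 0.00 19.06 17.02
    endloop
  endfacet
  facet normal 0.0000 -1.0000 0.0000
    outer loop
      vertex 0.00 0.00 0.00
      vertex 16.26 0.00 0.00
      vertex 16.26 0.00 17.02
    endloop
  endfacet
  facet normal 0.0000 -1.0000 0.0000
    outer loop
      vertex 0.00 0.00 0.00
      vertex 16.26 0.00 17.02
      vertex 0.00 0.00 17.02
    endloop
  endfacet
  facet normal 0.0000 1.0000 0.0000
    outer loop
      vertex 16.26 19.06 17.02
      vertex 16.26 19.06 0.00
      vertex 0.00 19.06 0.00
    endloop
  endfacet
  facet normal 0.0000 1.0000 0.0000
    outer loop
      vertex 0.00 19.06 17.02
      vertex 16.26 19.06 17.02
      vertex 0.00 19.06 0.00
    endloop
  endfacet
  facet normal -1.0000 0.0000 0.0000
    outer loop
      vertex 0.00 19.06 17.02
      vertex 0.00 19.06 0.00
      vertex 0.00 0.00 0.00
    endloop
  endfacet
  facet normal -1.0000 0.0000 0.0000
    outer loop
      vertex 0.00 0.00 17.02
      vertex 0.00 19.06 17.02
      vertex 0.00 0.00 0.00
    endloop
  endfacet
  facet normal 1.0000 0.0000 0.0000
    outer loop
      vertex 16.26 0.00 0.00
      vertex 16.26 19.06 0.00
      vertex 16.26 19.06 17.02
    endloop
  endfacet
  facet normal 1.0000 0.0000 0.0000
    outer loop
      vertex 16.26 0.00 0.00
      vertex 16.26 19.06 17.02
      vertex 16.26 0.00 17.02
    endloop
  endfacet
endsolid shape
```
; perimeter-only toolpath
G21 ; units = mm
G90 ; absolute positioning
G28 ; home
; layer 1
G0 Z5.67
G0 X0.00 Y0.00
G1 X16.26 Y0.00
G1 X16.26 Y19.06
G1 X0.00 Y19.06
G1 X0.00 Y0.00
; layer 2
G0 Z11.35
G0 X0.00 Y0.00
G1 X16.26 Y0.00
G1 X16.26 Y19.06
G1 X0.00 Y19.06
G1 X0.00 Y0.00
; layer 3
G0 Z17.02
G0 X0.00 Y0.00
G1 X16.26 Y0.00
G1 X16.26 Y19.06
G1 X0.00 Y19.06
G1 X0.00 Y0.00
M2 ; end

The solid is a rectangular box, roughly 16.3 × 19.1 mm footprint and 17 mm tall. Slicing at Δz = 5.67 mm — 3 equal slices spanning the solid's height, so layer i sits at z = i·h/3 — gives 3 non-empty perimeters. Each is a 4-segment closed polygon; G0 lifts to the layer z and rapids to the start vertex, then G1 traces the edges.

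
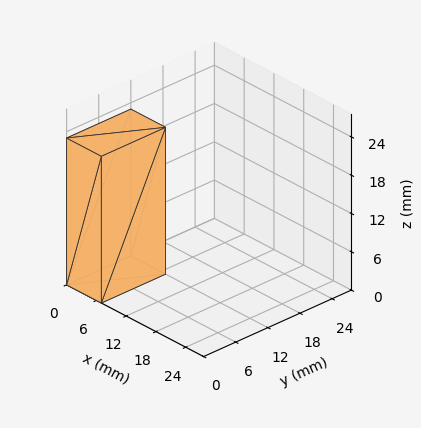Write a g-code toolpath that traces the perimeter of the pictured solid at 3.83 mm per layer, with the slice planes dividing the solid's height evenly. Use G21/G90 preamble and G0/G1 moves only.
Reading the render: the shape is a rectangular box, roughly 7 × 12 mm footprint and 23 mm tall (dimensions read to the nearest mm from the axis ticks). For the g-code, the solid's height is divided into equal slices at the stated Δz and each level perimeter traced with G1 moves after a G0 lift.

; perimeter-only toolpath
G21 ; units = mm
G90 ; absolute positioning
G28 ; home
; layer 1
G0 Z3.83
G0 X0.00 Y0.00
G1 X7.00 Y0.00
G1 X7.00 Y12.00
G1 X0.00 Y12.00
G1 X0.00 Y0.00
; layer 2
G0 Z7.67
G0 X0.00 Y0.00
G1 X7.00 Y0.00
G1 X7.00 Y12.00
G1 X0.00 Y12.00
G1 X0.00 Y0.00
; layer 3
G0 Z11.50
G0 X0.00 Y0.00
G1 X7.00 Y0.00
G1 X7.00 Y12.00
G1 X0.00 Y12.00
G1 X0.00 Y0.00
; layer 4
G0 Z15.33
G0 X0.00 Y0.00
G1 X7.00 Y0.00
G1 X7.00 Y12.00
G1 X0.00 Y12.00
G1 X0.00 Y0.00
; layer 5
G0 Z19.17
G0 X0.00 Y0.00
G1 X7.00 Y0.00
G1 X7.00 Y12.00
G1 X0.00 Y12.00
G1 X0.00 Y0.00
; layer 6
G0 Z23.00
G0 X0.00 Y0.00
G1 X7.00 Y0.00
G1 X7.00 Y12.00
G1 X0.00 Y12.00
G1 X0.00 Y0.00
M2 ; end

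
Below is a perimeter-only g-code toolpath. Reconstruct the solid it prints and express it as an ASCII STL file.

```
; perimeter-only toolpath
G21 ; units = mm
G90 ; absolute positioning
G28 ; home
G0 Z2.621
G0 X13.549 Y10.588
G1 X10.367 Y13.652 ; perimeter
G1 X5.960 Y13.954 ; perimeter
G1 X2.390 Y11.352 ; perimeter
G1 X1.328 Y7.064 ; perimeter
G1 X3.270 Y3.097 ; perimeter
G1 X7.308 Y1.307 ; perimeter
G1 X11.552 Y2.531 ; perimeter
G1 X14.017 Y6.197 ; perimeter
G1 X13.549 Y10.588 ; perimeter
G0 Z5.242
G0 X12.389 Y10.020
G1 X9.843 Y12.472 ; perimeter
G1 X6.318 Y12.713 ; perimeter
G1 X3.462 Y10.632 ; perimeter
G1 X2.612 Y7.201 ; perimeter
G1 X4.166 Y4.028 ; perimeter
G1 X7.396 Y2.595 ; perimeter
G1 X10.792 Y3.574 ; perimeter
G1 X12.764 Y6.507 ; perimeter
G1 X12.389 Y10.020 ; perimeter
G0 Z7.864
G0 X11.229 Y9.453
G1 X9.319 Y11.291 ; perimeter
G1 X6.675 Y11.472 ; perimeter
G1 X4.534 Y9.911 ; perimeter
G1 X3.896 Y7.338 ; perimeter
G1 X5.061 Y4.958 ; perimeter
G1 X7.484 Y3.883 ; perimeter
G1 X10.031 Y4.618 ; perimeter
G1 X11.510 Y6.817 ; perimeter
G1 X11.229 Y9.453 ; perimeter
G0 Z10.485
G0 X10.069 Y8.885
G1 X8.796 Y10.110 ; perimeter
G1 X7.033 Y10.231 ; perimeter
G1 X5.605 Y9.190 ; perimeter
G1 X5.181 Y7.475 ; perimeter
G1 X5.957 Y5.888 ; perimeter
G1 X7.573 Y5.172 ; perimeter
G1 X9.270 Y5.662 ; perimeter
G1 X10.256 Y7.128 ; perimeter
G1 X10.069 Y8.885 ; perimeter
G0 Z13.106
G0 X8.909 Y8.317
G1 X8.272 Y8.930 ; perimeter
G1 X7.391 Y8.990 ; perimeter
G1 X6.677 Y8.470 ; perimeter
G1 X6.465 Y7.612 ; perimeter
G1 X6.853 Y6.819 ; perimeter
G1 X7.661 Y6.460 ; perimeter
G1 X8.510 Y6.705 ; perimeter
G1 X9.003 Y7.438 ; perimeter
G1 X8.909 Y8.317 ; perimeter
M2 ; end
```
solid part
  facet normal 0.0000 0.0000 -1.0000
    outer loop
      vertex 5.602 15.195 0.000
      vertex 10.890 14.833 0.000
      vertex 14.709 11.156 0.000
    endloop
  endfacet
  facet normal 0.0000 0.0000 -1.0000
    outer loop
      vertex 1.318 12.073 0.000
      vertex 5.602 15.195 0.000
      vertex 14.709 11.156 0.000
    endloop
  endfacet
  facet normal 0.0000 0.0000 -1.0000
    outer loop
      vertex 0.044 6.927 0.000
      vertex 1.318 12.073 0.000
      vertex 14.709 11.156 0.000
    endloop
  endfacet
  facet normal 0.0000 0.0000 -1.0000
    outer loop
      vertex 2.374 2.167 0.000
      vertex 0.044 6.927 0.000
      vertex 14.709 11.156 0.000
    endloop
  endfacet
  facet normal 0.0000 0.0000 -1.0000
    outer loop
      vertex 7.220 0.018 0.000
      vertex 2.374 2.167 0.000
      vertex 14.709 11.156 0.000
    endloop
  endfacet
  facet normal 0.0000 0.0000 -1.0000
    outer loop
      vertex 12.313 1.487 0.000
      vertex 7.220 0.018 0.000
      vertex 14.709 11.156 0.000
    endloop
  endfacet
  facet normal 0.0000 0.0000 -1.0000
    outer loop
      vertex 15.271 5.886 0.000
      vertex 12.313 1.487 0.000
      vertex 14.709 11.156 0.000
    endloop
  endfacet
  facet normal 0.6294 0.6537 0.4202
    outer loop
      vertex 14.709 11.156 0.000
      vertex 10.890 14.833 0.000
      vertex 7.749 7.749 15.727
    endloop
  endfacet
  facet normal 0.0620 0.9053 0.4202
    outer loop
      vertex 10.890 14.833 0.000
      vertex 5.602 15.195 0.000
      vertex 7.749 7.749 15.727
    endloop
  endfacet
  facet normal -0.5344 0.7334 0.4202
    outer loop
      vertex 5.602 15.195 0.000
      vertex 1.318 12.073 0.000
      vertex 7.749 7.749 15.727
    endloop
  endfacet
  facet normal -0.8809 0.2181 0.4202
    outer loop
      vertex 1.318 12.073 0.000
      vertex 0.044 6.927 0.000
      vertex 7.749 7.749 15.727
    endloop
  endfacet
  facet normal -0.8150 -0.3990 0.4202
    outer loop
      vertex 0.044 6.927 0.000
      vertex 2.374 2.167 0.000
      vertex 7.749 7.749 15.727
    endloop
  endfacet
  facet normal -0.3679 -0.8295 0.4202
    outer loop
      vertex 2.374 2.167 0.000
      vertex 7.220 0.018 0.000
      vertex 7.749 7.749 15.727
    endloop
  endfacet
  facet normal 0.2515 -0.8719 0.4201
    outer loop
      vertex 7.220 0.018 0.000
      vertex 12.313 1.487 0.000
      vertex 7.749 7.749 15.727
    endloop
  endfacet
  facet normal 0.7530 -0.5064 0.4202
    outer loop
      vertex 12.313 1.487 0.000
      vertex 15.271 5.886 0.000
      vertex 7.749 7.749 15.727
    endloop
  endfacet
  facet normal 0.9023 0.0962 0.4202
    outer loop
      vertex 15.271 5.886 0.000
      vertex 14.709 11.156 0.000
      vertex 7.749 7.749 15.727
    endloop
  endfacet
endsolid part

The G0 Z moves step by Δz≈2.621 mm. The G1 loops shrink linearly with z, so the solid tapers from its base footprint up to z≈15.7. Closing with a flat bottom cap and the tapered top and triangulating gives 16 facets — a regular 9-sided pyramid, base circumscribed radius ≈ 7.75 mm, apex at z ≈ 15.7 mm.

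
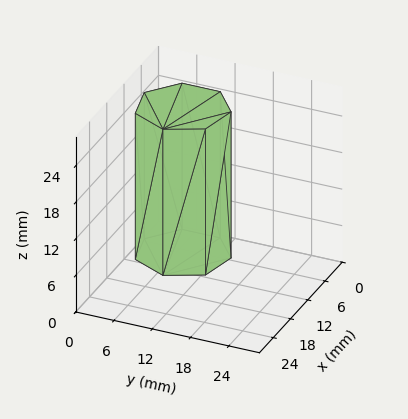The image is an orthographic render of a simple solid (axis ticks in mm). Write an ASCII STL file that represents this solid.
Reading the render: the shape is a regular 7-sided prism (a cylinder approximated with 7 flat sides), circumscribed radius ≈ 7 mm, height ≈ 24 mm (dimensions read to the nearest mm from the axis ticks). For the STL, each face is triangulated and given an outward normal.

solid part
  facet normal 0.0000 0.0000 -1.0000
    outer loop
      vertex 5.4 13.8 0.0
      vertex 11.4 12.5 0.0
      vertex 14.0 7.0 0.0
    endloop
  endfacet
  facet normal 0.0000 0.0000 -1.0000
    outer loop
      vertex 0.7 10.0 0.0
      vertex 5.4 13.8 0.0
      vertex 14.0 7.0 0.0
    endloop
  endfacet
  facet normal 0.0000 0.0000 -1.0000
    outer loop
      vertex 0.7 4.0 0.0
      vertex 0.7 10.0 0.0
      vertex 14.0 7.0 0.0
    endloop
  endfacet
  facet normal 0.0000 0.0000 -1.0000
    outer loop
      vertex 5.4 0.2 0.0
      vertex 0.7 4.0 0.0
      vertex 14.0 7.0 0.0
    endloop
  endfacet
  facet normal 0.0000 0.0000 -1.0000
    outer loop
      vertex 11.4 1.5 0.0
      vertex 5.4 0.2 0.0
      vertex 14.0 7.0 0.0
    endloop
  endfacet
  facet normal 0.0000 0.0000 1.0000
    outer loop
      vertex 14.0 7.0 24.0
      vertex 11.4 12.5 24.0
      vertex 5.4 13.8 24.0
    endloop
  endfacet
  facet normal 0.0000 0.0000 1.0000
    outer loop
      vertex 14.0 7.0 24.0
      vertex 5.4 13.8 24.0
      vertex 0.7 10.0 24.0
    endloop
  endfacet
  facet normal 0.0000 0.0000 1.0000
    outer loop
      vertex 14.0 7.0 24.0
      vertex 0.7 10.0 24.0
      vertex 0.7 4.0 24.0
    endloop
  endfacet
  facet normal 0.0000 0.0000 1.0000
    outer loop
      vertex 14.0 7.0 24.0
      vertex 0.7 4.0 24.0
      vertex 5.4 0.2 24.0
    endloop
  endfacet
  facet normal 0.0000 0.0000 1.0000
    outer loop
      vertex 14.0 7.0 24.0
      vertex 5.4 0.2 24.0
      vertex 11.4 1.5 24.0
    endloop
  endfacet
  facet normal 0.9041 0.4274 0.0000
    outer loop
      vertex 14.0 7.0 0.0
      vertex 11.4 12.5 0.0
      vertex 11.4 12.5 24.0
    endloop
  endfacet
  facet normal 0.9041 0.4274 0.0000
    outer loop
      vertex 14.0 7.0 0.0
      vertex 11.4 12.5 24.0
      vertex 14.0 7.0 24.0
    endloop
  endfacet
  facet normal 0.2118 0.9773 0.0000
    outer loop
      vertex 11.4 12.5 0.0
      vertex 5.4 13.8 0.0
      vertex 5.4 13.8 24.0
    endloop
  endfacet
  facet normal 0.2118 0.9773 0.0000
    outer loop
      vertex 11.4 12.5 0.0
      vertex 5.4 13.8 24.0
      vertex 11.4 12.5 24.0
    endloop
  endfacet
  facet normal -0.6287 0.7776 0.0000
    outer loop
      vertex 5.4 13.8 0.0
      vertex 0.7 10.0 0.0
      vertex 0.7 10.0 24.0
    endloop
  endfacet
  facet normal -0.6287 0.7776 0.0000
    outer loop
      vertex 5.4 13.8 0.0
      vertex 0.7 10.0 24.0
      vertex 5.4 13.8 24.0
    endloop
  endfacet
  facet normal -1.0000 0.0000 0.0000
    outer loop
      vertex 0.7 10.0 0.0
      vertex 0.7 4.0 0.0
      vertex 0.7 4.0 24.0
    endloop
  endfacet
  facet normal -1.0000 0.0000 0.0000
    outer loop
      vertex 0.7 10.0 0.0
      vertex 0.7 4.0 24.0
      vertex 0.7 10.0 24.0
    endloop
  endfacet
  facet normal -0.6287 -0.7776 0.0000
    outer loop
      vertex 0.7 4.0 0.0
      vertex 5.4 0.2 0.0
      vertex 5.4 0.2 24.0
    endloop
  endfacet
  facet normal -0.6287 -0.7776 0.0000
    outer loop
      vertex 0.7 4.0 0.0
      vertex 5.4 0.2 24.0
      vertex 0.7 4.0 24.0
    endloop
  endfacet
  facet normal 0.2118 -0.9773 0.0000
    outer loop
      vertex 5.4 0.2 0.0
      vertex 11.4 1.5 0.0
      vertex 11.4 1.5 24.0
    endloop
  endfacet
  facet normal 0.2118 -0.9773 0.0000
    outer loop
      vertex 5.4 0.2 0.0
      vertex 11.4 1.5 24.0
      vertex 5.4 0.2 24.0
    endloop
  endfacet
  facet normal 0.9041 -0.4274 0.0000
    outer loop
      vertex 11.4 1.5 0.0
      vertex 14.0 7.0 0.0
      vertex 14.0 7.0 24.0
    endloop
  endfacet
  facet normal 0.9041 -0.4274 0.0000
    outer loop
      vertex 11.4 1.5 0.0
      vertex 14.0 7.0 24.0
      vertex 11.4 1.5 24.0
    endloop
  endfacet
endsolid part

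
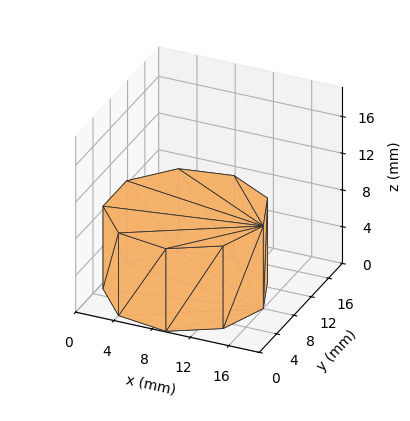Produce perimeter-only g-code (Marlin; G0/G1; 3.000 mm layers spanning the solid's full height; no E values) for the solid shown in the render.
Reading the render: the shape is a regular 9-sided prism (a cylinder approximated with 9 flat sides), circumscribed radius ≈ 8 mm, height ≈ 9 mm (dimensions read to the nearest mm from the axis ticks). For the g-code, the solid's height is divided into equal slices at the stated Δz and each level perimeter traced with G1 moves after a G0 lift.

; perimeter-only toolpath
G21 ; units = mm
G90 ; absolute positioning
G28 ; home
; layer 1
G0 Z3.000
G0 X16.000 Y8.000
G1 X14.128 Y13.142
G1 X9.389 Y15.878
G1 X4.000 Y14.928
G1 X0.482 Y10.736
G1 X0.482 Y5.264
G1 X4.000 Y1.072
G1 X9.389 Y0.122
G1 X14.128 Y2.858
G1 X16.000 Y8.000
; layer 2
G0 Z6.000
G0 X16.000 Y8.000
G1 X14.128 Y13.142
G1 X9.389 Y15.878
G1 X4.000 Y14.928
G1 X0.482 Y10.736
G1 X0.482 Y5.264
G1 X4.000 Y1.072
G1 X9.389 Y0.122
G1 X14.128 Y2.858
G1 X16.000 Y8.000
; layer 3
G0 Z9.000
G0 X16.000 Y8.000
G1 X14.128 Y13.142
G1 X9.389 Y15.878
G1 X4.000 Y14.928
G1 X0.482 Y10.736
G1 X0.482 Y5.264
G1 X4.000 Y1.072
G1 X9.389 Y0.122
G1 X14.128 Y2.858
G1 X16.000 Y8.000
M2 ; end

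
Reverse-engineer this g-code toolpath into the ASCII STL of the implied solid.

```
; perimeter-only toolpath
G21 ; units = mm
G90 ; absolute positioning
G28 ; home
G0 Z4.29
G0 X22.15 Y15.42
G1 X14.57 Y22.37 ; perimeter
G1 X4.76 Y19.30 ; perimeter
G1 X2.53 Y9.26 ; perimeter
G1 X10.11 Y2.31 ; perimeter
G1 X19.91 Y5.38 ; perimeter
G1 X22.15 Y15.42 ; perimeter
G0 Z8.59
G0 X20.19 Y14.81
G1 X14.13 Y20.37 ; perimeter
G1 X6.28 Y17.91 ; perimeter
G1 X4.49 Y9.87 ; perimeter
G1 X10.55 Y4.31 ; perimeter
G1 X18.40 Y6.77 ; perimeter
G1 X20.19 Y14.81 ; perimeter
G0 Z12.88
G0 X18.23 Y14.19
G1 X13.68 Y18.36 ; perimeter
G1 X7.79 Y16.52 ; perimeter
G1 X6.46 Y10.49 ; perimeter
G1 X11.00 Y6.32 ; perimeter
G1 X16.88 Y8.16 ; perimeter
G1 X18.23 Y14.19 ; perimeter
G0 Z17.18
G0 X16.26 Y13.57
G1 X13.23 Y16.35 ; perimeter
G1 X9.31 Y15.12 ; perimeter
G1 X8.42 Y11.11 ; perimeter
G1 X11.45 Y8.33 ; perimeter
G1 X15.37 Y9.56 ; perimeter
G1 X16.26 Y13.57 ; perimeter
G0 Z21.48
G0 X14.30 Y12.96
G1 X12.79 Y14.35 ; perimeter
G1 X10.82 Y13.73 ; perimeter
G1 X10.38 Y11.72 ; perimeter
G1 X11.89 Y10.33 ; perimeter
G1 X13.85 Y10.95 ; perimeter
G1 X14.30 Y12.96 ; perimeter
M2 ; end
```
solid part
  facet normal 0.0000 0.0000 -1.0000
    outer loop
      vertex 3.25 20.69 0.00
      vertex 15.02 24.38 0.00
      vertex 24.11 16.04 0.00
    endloop
  endfacet
  facet normal 0.0000 0.0000 -1.0000
    outer loop
      vertex 0.57 8.64 0.00
      vertex 3.25 20.69 0.00
      vertex 24.11 16.04 0.00
    endloop
  endfacet
  facet normal 0.0000 0.0000 -1.0000
    outer loop
      vertex 9.66 0.30 0.00
      vertex 0.57 8.64 0.00
      vertex 24.11 16.04 0.00
    endloop
  endfacet
  facet normal 0.0000 0.0000 -1.0000
    outer loop
      vertex 21.43 3.99 0.00
      vertex 9.66 0.30 0.00
      vertex 24.11 16.04 0.00
    endloop
  endfacet
  facet normal 0.6245 0.6807 0.3830
    outer loop
      vertex 24.11 16.04 0.00
      vertex 15.02 24.38 0.00
      vertex 12.34 12.34 25.77
    endloop
  endfacet
  facet normal -0.2763 0.8814 0.3831
    outer loop
      vertex 15.02 24.38 0.00
      vertex 3.25 20.69 0.00
      vertex 12.34 12.34 25.77
    endloop
  endfacet
  facet normal -0.9017 0.2005 0.3830
    outer loop
      vertex 3.25 20.69 0.00
      vertex 0.57 8.64 0.00
      vertex 12.34 12.34 25.77
    endloop
  endfacet
  facet normal -0.6245 -0.6807 0.3830
    outer loop
      vertex 0.57 8.64 0.00
      vertex 9.66 0.30 0.00
      vertex 12.34 12.34 25.77
    endloop
  endfacet
  facet normal 0.2763 -0.8814 0.3831
    outer loop
      vertex 9.66 0.30 0.00
      vertex 21.43 3.99 0.00
      vertex 12.34 12.34 25.77
    endloop
  endfacet
  facet normal 0.9017 -0.2005 0.3830
    outer loop
      vertex 21.43 3.99 0.00
      vertex 24.11 16.04 0.00
      vertex 12.34 12.34 25.77
    endloop
  endfacet
endsolid part

The G0 Z moves step by Δz≈4.29 mm. The G1 loops shrink linearly with z, so the solid tapers from its base footprint up to z≈25.8. Closing with a flat bottom cap and the tapered top and triangulating gives 10 facets — a regular 6-sided pyramid, base circumscribed radius ≈ 12.3 mm, apex at z ≈ 25.8 mm.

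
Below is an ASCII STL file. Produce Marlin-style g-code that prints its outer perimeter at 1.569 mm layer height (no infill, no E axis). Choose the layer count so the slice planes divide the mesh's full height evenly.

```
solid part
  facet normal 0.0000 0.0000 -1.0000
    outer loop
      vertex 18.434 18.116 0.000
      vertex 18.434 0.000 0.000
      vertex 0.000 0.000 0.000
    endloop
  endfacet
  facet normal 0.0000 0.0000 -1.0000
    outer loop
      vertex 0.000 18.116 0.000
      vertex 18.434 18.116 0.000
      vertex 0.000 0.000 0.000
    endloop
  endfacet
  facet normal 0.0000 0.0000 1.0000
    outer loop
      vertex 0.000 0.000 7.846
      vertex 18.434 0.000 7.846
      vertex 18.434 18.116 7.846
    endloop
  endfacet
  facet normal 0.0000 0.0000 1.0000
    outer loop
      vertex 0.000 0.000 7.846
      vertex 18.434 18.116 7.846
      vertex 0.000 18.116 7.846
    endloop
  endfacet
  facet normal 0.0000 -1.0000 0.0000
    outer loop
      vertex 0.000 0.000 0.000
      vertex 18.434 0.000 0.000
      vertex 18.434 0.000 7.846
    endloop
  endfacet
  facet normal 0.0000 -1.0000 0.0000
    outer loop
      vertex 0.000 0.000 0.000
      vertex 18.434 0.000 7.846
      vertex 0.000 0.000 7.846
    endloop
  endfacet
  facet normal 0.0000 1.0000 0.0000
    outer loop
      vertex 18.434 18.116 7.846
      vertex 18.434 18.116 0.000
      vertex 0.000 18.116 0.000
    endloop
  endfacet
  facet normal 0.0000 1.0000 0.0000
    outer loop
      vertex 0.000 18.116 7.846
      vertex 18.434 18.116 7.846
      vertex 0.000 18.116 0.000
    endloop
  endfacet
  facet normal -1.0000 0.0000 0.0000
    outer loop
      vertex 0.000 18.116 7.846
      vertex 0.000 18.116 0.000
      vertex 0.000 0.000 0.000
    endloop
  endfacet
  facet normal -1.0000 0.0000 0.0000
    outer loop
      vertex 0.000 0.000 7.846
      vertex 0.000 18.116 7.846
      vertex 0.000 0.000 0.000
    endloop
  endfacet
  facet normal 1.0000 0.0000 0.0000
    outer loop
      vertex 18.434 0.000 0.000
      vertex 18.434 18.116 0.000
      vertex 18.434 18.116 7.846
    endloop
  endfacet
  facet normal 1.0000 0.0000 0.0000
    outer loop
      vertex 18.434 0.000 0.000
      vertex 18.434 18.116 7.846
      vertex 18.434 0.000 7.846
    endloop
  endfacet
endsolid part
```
; perimeter-only toolpath
G21 ; units = mm
G90 ; absolute positioning
G28 ; home
; layer 1
G0 Z1.569
G0 X0.000 Y0.000
G1 X18.434 Y0.000
G1 X18.434 Y18.116
G1 X0.000 Y18.116
G1 X0.000 Y0.000
; layer 2
G0 Z3.138
G0 X0.000 Y0.000
G1 X18.434 Y0.000
G1 X18.434 Y18.116
G1 X0.000 Y18.116
G1 X0.000 Y0.000
; layer 3
G0 Z4.708
G0 X0.000 Y0.000
G1 X18.434 Y0.000
G1 X18.434 Y18.116
G1 X0.000 Y18.116
G1 X0.000 Y0.000
; layer 4
G0 Z6.277
G0 X0.000 Y0.000
G1 X18.434 Y0.000
G1 X18.434 Y18.116
G1 X0.000 Y18.116
G1 X0.000 Y0.000
; layer 5
G0 Z7.846
G0 X0.000 Y0.000
G1 X18.434 Y0.000
G1 X18.434 Y18.116
G1 X0.000 Y18.116
G1 X0.000 Y0.000
M2 ; end

The solid is a rectangular box, roughly 18.4 × 18.1 mm footprint and 7.85 mm tall. Slicing at Δz = 1.569 mm — 5 equal slices spanning the solid's height, so layer i sits at z = i·h/5 — gives 5 non-empty perimeters. Each is a 4-segment closed polygon; G0 lifts to the layer z and rapids to the start vertex, then G1 traces the edges.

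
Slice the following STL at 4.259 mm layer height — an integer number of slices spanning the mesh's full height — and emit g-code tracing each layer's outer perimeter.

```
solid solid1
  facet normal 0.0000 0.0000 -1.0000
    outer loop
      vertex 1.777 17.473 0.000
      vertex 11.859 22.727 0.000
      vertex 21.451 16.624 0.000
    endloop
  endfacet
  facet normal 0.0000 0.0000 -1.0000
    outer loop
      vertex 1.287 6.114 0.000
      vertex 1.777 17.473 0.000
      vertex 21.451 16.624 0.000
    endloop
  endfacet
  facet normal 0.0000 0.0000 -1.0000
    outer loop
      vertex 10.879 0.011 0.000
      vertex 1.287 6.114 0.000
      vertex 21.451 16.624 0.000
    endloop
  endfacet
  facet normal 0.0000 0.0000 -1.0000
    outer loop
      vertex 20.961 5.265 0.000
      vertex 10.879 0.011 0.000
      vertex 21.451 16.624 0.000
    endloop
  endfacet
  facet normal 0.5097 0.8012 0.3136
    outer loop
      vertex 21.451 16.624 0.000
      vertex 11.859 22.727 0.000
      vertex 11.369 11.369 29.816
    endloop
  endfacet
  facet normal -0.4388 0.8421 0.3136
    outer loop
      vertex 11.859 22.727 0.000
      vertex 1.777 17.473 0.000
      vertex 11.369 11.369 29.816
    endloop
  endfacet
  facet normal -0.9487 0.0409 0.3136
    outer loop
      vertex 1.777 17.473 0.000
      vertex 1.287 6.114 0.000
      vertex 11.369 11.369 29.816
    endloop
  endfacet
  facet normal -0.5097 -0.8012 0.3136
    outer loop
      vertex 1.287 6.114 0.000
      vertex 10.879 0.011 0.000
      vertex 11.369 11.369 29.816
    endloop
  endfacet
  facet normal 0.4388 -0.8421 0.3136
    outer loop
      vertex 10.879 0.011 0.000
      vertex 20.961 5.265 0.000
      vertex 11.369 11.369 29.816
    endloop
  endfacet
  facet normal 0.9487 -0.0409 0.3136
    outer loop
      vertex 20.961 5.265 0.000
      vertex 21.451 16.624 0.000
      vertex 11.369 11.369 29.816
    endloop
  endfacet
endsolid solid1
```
; perimeter-only toolpath
G21 ; units = mm
G90 ; absolute positioning
G28 ; home
; layer 1
G0 Z4.259
G0 X20.011 Y15.873
G1 X11.789 Y21.104
G1 X3.147 Y16.601
G1 X2.727 Y6.865
G1 X10.949 Y1.634
G1 X19.591 Y6.137
G1 X20.011 Y15.873
; layer 2
G0 Z8.519
G0 X18.570 Y15.123
G1 X11.719 Y19.482
G1 X4.518 Y15.729
G1 X4.168 Y7.615
G1 X11.019 Y3.256
G1 X18.220 Y7.009
G1 X18.570 Y15.123
; layer 3
G0 Z12.778
G0 X17.130 Y14.372
G1 X11.649 Y17.859
G1 X5.888 Y14.857
G1 X5.608 Y8.366
G1 X11.089 Y4.879
G1 X16.850 Y7.881
G1 X17.130 Y14.372
; layer 4
G0 Z17.038
G0 X15.690 Y13.621
G1 X11.579 Y16.237
G1 X7.258 Y13.985
G1 X7.048 Y9.117
G1 X11.159 Y6.501
G1 X15.480 Y8.753
G1 X15.690 Y13.621
; layer 5
G0 Z21.297
G0 X14.250 Y12.870
G1 X11.509 Y14.614
G1 X8.628 Y13.113
G1 X8.488 Y9.868
G1 X11.229 Y8.124
G1 X14.110 Y9.625
G1 X14.250 Y12.870
; layer 6
G0 Z25.557
G0 X12.809 Y12.120
G1 X11.439 Y12.992
G1 X9.999 Y12.241
G1 X9.929 Y10.618
G1 X11.299 Y9.746
G1 X12.739 Y10.497
G1 X12.809 Y12.120
M2 ; end

The solid is a regular 6-sided pyramid, base circumscribed radius ≈ 11.4 mm, apex at z ≈ 29.8 mm. Slicing at Δz = 4.259 mm — 7 equal slices spanning the solid's height, so layer i sits at z = i·h/7 — gives 6 non-empty perimeters. Each is a 6-segment closed polygon; G0 lifts to the layer z and rapids to the start vertex, then G1 traces the edges. The cross-section shrinks linearly with z (the slice at the apex is degenerate and omitted).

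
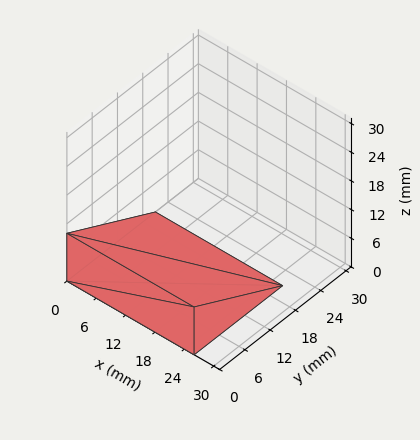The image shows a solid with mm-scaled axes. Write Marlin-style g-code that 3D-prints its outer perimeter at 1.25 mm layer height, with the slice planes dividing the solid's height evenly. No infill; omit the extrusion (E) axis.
Reading the render: the shape is a wedge (ramp): 26 × 21 mm base, rising to 10 mm along the y=0 edge and sloping linearly to z=0 at y=21 (dimensions read to the nearest mm from the axis ticks). For the g-code, the solid's height is divided into equal slices at the stated Δz and each level perimeter traced with G1 moves after a G0 lift.

; perimeter-only toolpath
G21 ; units = mm
G90 ; absolute positioning
G28 ; home
; layer 1
G0 Z1.25
G0 X0.00 Y0.00
G1 X26.00 Y0.00
G1 X26.00 Y18.38
G1 X0.00 Y18.38
G1 X0.00 Y0.00
; layer 2
G0 Z2.50
G0 X0.00 Y0.00
G1 X26.00 Y0.00
G1 X26.00 Y15.75
G1 X0.00 Y15.75
G1 X0.00 Y0.00
; layer 3
G0 Z3.75
G0 X0.00 Y0.00
G1 X26.00 Y0.00
G1 X26.00 Y13.12
G1 X0.00 Y13.12
G1 X0.00 Y0.00
; layer 4
G0 Z5.00
G0 X0.00 Y0.00
G1 X26.00 Y0.00
G1 X26.00 Y10.50
G1 X0.00 Y10.50
G1 X0.00 Y0.00
; layer 5
G0 Z6.25
G0 X0.00 Y0.00
G1 X26.00 Y0.00
G1 X26.00 Y7.88
G1 X0.00 Y7.88
G1 X0.00 Y0.00
; layer 6
G0 Z7.50
G0 X0.00 Y0.00
G1 X26.00 Y0.00
G1 X26.00 Y5.25
G1 X0.00 Y5.25
G1 X0.00 Y0.00
; layer 7
G0 Z8.75
G0 X0.00 Y0.00
G1 X26.00 Y0.00
G1 X26.00 Y2.62
G1 X0.00 Y2.62
G1 X0.00 Y0.00
M2 ; end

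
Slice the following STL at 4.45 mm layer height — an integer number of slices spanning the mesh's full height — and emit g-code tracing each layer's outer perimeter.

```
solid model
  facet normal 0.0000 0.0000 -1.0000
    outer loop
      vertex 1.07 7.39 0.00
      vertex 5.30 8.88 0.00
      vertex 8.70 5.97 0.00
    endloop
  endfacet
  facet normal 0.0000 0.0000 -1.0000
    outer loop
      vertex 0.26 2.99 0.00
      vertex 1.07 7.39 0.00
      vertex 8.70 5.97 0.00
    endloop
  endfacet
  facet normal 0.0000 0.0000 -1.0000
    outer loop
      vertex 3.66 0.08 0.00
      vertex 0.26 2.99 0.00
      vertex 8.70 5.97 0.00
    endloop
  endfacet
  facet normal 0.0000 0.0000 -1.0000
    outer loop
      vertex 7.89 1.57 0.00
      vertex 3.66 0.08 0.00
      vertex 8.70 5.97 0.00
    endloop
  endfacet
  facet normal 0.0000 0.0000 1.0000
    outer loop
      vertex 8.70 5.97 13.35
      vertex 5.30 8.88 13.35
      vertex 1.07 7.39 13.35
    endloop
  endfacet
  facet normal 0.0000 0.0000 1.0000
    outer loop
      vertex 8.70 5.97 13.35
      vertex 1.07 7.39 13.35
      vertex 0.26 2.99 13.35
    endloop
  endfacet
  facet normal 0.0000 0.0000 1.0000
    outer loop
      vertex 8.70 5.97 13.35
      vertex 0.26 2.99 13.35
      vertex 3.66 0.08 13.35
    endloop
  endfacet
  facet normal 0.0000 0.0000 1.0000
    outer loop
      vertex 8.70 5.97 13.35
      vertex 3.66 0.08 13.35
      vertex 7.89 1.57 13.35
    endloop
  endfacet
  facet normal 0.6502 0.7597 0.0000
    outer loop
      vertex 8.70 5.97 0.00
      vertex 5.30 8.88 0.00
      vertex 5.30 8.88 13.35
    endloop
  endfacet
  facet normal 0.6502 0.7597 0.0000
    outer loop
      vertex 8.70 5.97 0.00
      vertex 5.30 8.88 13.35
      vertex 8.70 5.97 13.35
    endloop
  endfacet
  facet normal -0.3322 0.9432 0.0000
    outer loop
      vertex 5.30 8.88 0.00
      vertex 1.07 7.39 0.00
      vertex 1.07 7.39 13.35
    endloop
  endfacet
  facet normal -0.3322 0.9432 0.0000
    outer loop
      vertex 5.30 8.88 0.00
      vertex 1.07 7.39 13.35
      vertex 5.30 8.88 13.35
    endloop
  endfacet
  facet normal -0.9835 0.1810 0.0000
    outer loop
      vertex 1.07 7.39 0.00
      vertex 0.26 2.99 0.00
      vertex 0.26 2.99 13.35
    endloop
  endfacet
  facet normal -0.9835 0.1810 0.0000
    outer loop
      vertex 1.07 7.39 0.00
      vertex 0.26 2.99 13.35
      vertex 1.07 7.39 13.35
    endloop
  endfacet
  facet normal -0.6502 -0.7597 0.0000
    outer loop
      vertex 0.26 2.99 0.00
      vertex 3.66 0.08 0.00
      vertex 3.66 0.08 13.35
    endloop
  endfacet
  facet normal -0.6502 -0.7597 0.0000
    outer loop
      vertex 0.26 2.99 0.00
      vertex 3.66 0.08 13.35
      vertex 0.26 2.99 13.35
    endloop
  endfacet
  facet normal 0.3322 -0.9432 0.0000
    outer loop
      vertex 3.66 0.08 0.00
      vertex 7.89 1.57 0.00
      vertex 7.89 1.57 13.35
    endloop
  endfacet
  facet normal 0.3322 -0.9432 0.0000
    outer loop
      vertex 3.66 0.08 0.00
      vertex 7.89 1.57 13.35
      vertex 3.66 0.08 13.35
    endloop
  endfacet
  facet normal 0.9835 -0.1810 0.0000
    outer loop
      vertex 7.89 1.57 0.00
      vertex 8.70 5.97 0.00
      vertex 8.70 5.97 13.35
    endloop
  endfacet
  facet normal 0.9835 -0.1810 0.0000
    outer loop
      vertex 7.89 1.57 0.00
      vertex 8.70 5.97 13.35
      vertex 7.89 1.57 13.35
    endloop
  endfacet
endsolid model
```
; perimeter-only toolpath
G21 ; units = mm
G90 ; absolute positioning
G28 ; home
; layer 1
G0 Z4.45
G0 X8.70 Y5.97
G1 X5.30 Y8.88
G1 X1.07 Y7.39
G1 X0.26 Y2.99
G1 X3.66 Y0.08
G1 X7.89 Y1.57
G1 X8.70 Y5.97
; layer 2
G0 Z8.90
G0 X8.70 Y5.97
G1 X5.30 Y8.88
G1 X1.07 Y7.39
G1 X0.26 Y2.99
G1 X3.66 Y0.08
G1 X7.89 Y1.57
G1 X8.70 Y5.97
; layer 3
G0 Z13.35
G0 X8.70 Y5.97
G1 X5.30 Y8.88
G1 X1.07 Y7.39
G1 X0.26 Y2.99
G1 X3.66 Y0.08
G1 X7.89 Y1.57
G1 X8.70 Y5.97
M2 ; end

The solid is a regular 6-sided prism (a cylinder approximated with 6 flat sides), circumscribed radius ≈ 4.48 mm, height ≈ 13.3 mm. Slicing at Δz = 4.45 mm — 3 equal slices spanning the solid's height, so layer i sits at z = i·h/3 — gives 3 non-empty perimeters. Each is a 6-segment closed polygon; G0 lifts to the layer z and rapids to the start vertex, then G1 traces the edges.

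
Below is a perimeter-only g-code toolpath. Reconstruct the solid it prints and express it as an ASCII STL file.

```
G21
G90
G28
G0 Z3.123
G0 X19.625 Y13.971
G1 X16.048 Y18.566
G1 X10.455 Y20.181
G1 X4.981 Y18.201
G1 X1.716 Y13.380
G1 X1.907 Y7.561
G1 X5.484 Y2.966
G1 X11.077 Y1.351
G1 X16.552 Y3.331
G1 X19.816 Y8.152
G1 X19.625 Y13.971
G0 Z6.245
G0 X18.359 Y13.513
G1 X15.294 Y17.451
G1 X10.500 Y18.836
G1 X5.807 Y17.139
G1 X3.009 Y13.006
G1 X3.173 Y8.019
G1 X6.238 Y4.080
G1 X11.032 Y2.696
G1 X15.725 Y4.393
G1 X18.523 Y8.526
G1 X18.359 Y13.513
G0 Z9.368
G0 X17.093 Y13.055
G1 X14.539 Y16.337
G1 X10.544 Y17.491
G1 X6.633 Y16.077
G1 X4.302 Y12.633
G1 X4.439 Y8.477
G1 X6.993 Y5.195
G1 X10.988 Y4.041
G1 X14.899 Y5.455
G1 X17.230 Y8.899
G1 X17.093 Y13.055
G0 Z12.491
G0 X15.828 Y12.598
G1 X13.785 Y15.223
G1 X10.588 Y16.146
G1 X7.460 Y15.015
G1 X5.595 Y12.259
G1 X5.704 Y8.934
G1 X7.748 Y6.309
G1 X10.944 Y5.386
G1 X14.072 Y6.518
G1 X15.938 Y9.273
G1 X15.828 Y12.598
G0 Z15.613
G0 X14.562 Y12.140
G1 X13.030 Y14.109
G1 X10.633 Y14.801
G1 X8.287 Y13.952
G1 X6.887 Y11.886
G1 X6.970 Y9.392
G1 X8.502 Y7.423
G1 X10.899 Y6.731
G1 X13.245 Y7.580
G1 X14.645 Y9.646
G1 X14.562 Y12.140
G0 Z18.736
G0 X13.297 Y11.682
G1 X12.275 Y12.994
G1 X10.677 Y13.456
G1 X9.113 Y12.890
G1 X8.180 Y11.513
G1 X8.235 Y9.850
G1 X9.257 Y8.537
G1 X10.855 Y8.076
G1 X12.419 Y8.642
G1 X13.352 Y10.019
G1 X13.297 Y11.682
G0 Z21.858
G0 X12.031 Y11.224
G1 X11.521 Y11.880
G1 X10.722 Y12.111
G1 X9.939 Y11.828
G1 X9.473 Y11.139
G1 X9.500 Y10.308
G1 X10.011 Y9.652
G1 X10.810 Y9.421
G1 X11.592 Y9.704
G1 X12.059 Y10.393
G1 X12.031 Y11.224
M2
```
solid part
  facet normal 0.0000 0.0000 -1.0000
    outer loop
      vertex 10.411 21.526 0.000
      vertex 16.803 19.680 0.000
      vertex 20.890 14.429 0.000
    endloop
  endfacet
  facet normal 0.0000 0.0000 -1.0000
    outer loop
      vertex 4.154 19.263 0.000
      vertex 10.411 21.526 0.000
      vertex 20.890 14.429 0.000
    endloop
  endfacet
  facet normal 0.0000 0.0000 -1.0000
    outer loop
      vertex 0.423 13.753 0.000
      vertex 4.154 19.263 0.000
      vertex 20.890 14.429 0.000
    endloop
  endfacet
  facet normal 0.0000 0.0000 -1.0000
    outer loop
      vertex 0.642 7.103 0.000
      vertex 0.423 13.753 0.000
      vertex 20.890 14.429 0.000
    endloop
  endfacet
  facet normal 0.0000 0.0000 -1.0000
    outer loop
      vertex 4.729 1.852 0.000
      vertex 0.642 7.103 0.000
      vertex 20.890 14.429 0.000
    endloop
  endfacet
  facet normal 0.0000 0.0000 -1.0000
    outer loop
      vertex 11.121 0.006 0.000
      vertex 4.729 1.852 0.000
      vertex 20.890 14.429 0.000
    endloop
  endfacet
  facet normal 0.0000 0.0000 -1.0000
    outer loop
      vertex 17.378 2.269 0.000
      vertex 11.121 0.006 0.000
      vertex 20.890 14.429 0.000
    endloop
  endfacet
  facet normal 0.0000 0.0000 -1.0000
    outer loop
      vertex 21.109 7.779 0.000
      vertex 17.378 2.269 0.000
      vertex 20.890 14.429 0.000
    endloop
  endfacet
  facet normal 0.7302 0.5683 0.3793
    outer loop
      vertex 20.890 14.429 0.000
      vertex 16.803 19.680 0.000
      vertex 10.766 10.766 24.981
    endloop
  endfacet
  facet normal 0.2567 0.8890 0.3793
    outer loop
      vertex 16.803 19.680 0.000
      vertex 10.411 21.526 0.000
      vertex 10.766 10.766 24.981
    endloop
  endfacet
  facet normal -0.3147 0.8701 0.3793
    outer loop
      vertex 10.411 21.526 0.000
      vertex 4.154 19.263 0.000
      vertex 10.766 10.766 24.981
    endloop
  endfacet
  facet normal -0.7662 0.5188 0.3793
    outer loop
      vertex 4.154 19.263 0.000
      vertex 0.423 13.753 0.000
      vertex 10.766 10.766 24.981
    endloop
  endfacet
  facet normal -0.9248 -0.0305 0.3793
    outer loop
      vertex 0.423 13.753 0.000
      vertex 0.642 7.103 0.000
      vertex 10.766 10.766 24.981
    endloop
  endfacet
  facet normal -0.7302 -0.5683 0.3793
    outer loop
      vertex 0.642 7.103 0.000
      vertex 4.729 1.852 0.000
      vertex 10.766 10.766 24.981
    endloop
  endfacet
  facet normal -0.2567 -0.8890 0.3793
    outer loop
      vertex 4.729 1.852 0.000
      vertex 11.121 0.006 0.000
      vertex 10.766 10.766 24.981
    endloop
  endfacet
  facet normal 0.3147 -0.8701 0.3793
    outer loop
      vertex 11.121 0.006 0.000
      vertex 17.378 2.269 0.000
      vertex 10.766 10.766 24.981
    endloop
  endfacet
  facet normal 0.7662 -0.5188 0.3793
    outer loop
      vertex 17.378 2.269 0.000
      vertex 21.109 7.779 0.000
      vertex 10.766 10.766 24.981
    endloop
  endfacet
  facet normal 0.9248 0.0305 0.3793
    outer loop
      vertex 21.109 7.779 0.000
      vertex 20.890 14.429 0.000
      vertex 10.766 10.766 24.981
    endloop
  endfacet
endsolid part

The G0 Z moves step by Δz≈3.123 mm. The G1 loops shrink linearly with z, so the solid tapers from its base footprint up to z≈25. Closing with a flat bottom cap and the tapered top and triangulating gives 18 facets — a regular 10-sided pyramid, base circumscribed radius ≈ 10.8 mm, apex at z ≈ 25 mm.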